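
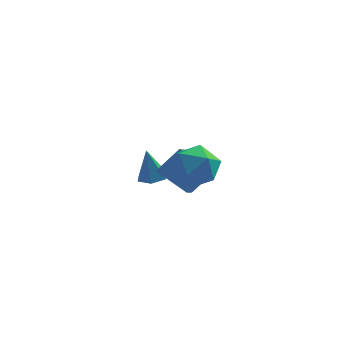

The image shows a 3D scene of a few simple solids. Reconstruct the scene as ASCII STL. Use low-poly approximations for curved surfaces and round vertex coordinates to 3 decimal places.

solid 
facet normal -0.239 0.854 0.463
outer loop
vertex 0.94 -2.687 3.523
vertex -0.046 -3.214 3.985
vertex 0.999 -3.25 4.592
endloop
endfacet
facet normal 0.468 0.792 0.392
outer loop
vertex 0.94 -2.687 3.523
vertex 0.999 -3.25 4.592
vertex 1.894 -3.381 3.788
endloop
endfacet
facet normal 0.614 0.728 -0.304
outer loop
vertex 0.94 -2.687 3.523
vertex 1.894 -3.381 3.788
vertex 1.401 -3.426 2.685
endloop
endfacet
facet normal -0.002 0.749 -0.662
outer loop
vertex 0.94 -2.687 3.523
vertex 1.401 -3.426 2.685
vertex 0.202 -3.323 2.806
endloop
endfacet
facet normal -0.530 0.827 -0.188
outer loop
vertex 0.94 -2.687 3.523
vertex 0.202 -3.323 2.806
vertex -0.046 -3.214 3.985
endloop
endfacet
facet normal 0.671 0.191 0.716
outer loop
vertex 1.894 -3.381 3.788
vertex 0.999 -3.25 4.592
vertex 1.498 -4.337 4.414
endloop
endfacet
facet normal -0.473 0.289 0.832
outer loop
vertex 0.999 -3.25 4.592
vertex -0.046 -3.214 3.985
vertex 0.299 -4.234 4.535
endloop
endfacet
facet normal -0.944 0.246 -0.221
outer loop
vertex -0.046 -3.214 3.985
vertex 0.202 -3.323 2.806
vertex -0.194 -4.279 3.432
endloop
endfacet
facet normal -0.089 0.121 -0.989
outer loop
vertex 0.202 -3.323 2.806
vertex 1.401 -3.426 2.685
vertex 0.701 -4.41 2.628
endloop
endfacet
facet normal 0.908 0.086 -0.409
outer loop
vertex 1.401 -3.426 2.685
vertex 1.894 -3.381 3.788
vertex 1.746 -4.446 3.235
endloop
endfacet
facet normal 0.002 -0.749 0.662
outer loop
vertex 0.76 -4.973 3.697
vertex 1.498 -4.337 4.414
vertex 0.299 -4.234 4.535
endloop
endfacet
facet normal -0.614 -0.728 0.304
outer loop
vertex 0.76 -4.973 3.697
vertex 0.299 -4.234 4.535
vertex -0.194 -4.279 3.432
endloop
endfacet
facet normal -0.468 -0.792 -0.392
outer loop
vertex 0.76 -4.973 3.697
vertex -0.194 -4.279 3.432
vertex 0.701 -4.41 2.628
endloop
endfacet
facet normal 0.239 -0.854 -0.463
outer loop
vertex 0.76 -4.973 3.697
vertex 0.701 -4.41 2.628
vertex 1.746 -4.446 3.235
endloop
endfacet
facet normal 0.530 -0.827 0.188
outer loop
vertex 0.76 -4.973 3.697
vertex 1.746 -4.446 3.235
vertex 1.498 -4.337 4.414
endloop
endfacet
facet normal 0.089 -0.121 0.989
outer loop
vertex 0.299 -4.234 4.535
vertex 1.498 -4.337 4.414
vertex 0.999 -3.25 4.592
endloop
endfacet
facet normal -0.908 -0.086 0.409
outer loop
vertex -0.194 -4.279 3.432
vertex 0.299 -4.234 4.535
vertex -0.046 -3.214 3.985
endloop
endfacet
facet normal -0.671 -0.191 -0.716
outer loop
vertex 0.701 -4.41 2.628
vertex -0.194 -4.279 3.432
vertex 0.202 -3.323 2.806
endloop
endfacet
facet normal 0.473 -0.289 -0.832
outer loop
vertex 1.746 -4.446 3.235
vertex 0.701 -4.41 2.628
vertex 1.401 -3.426 2.685
endloop
endfacet
facet normal 0.944 -0.246 0.221
outer loop
vertex 1.498 -4.337 4.414
vertex 1.746 -4.446 3.235
vertex 1.894 -3.381 3.788
endloop
endfacet
facet normal -0.589 -0.377 -0.715
outer loop
vertex 0.2 -1.818 0.899
vertex -1.23 -1.295 1.802
vertex 0.225 -0.677 0.276
endloop
endfacet
facet normal 0.808 -0.296 -0.510
outer loop
vertex 1.15 -0.085 1.398
vertex 0.2 -1.818 0.899
vertex 0.225 -0.677 0.276
endloop
endfacet
facet normal -0.589 -0.377 -0.715
outer loop
vertex 0.225 -0.677 0.276
vertex -1.23 -1.295 1.802
vertex -1.205 -0.154 1.179
endloop
endfacet
facet normal 0.019 0.878 -0.479
outer loop
vertex -1.205 -0.154 1.179
vertex 1.15 -0.085 1.398
vertex 0.225 -0.677 0.276
endloop
endfacet
facet normal -0.019 -0.878 0.479
outer loop
vertex 0.2 -1.818 0.899
vertex -0.305 -0.703 2.924
vertex -1.23 -1.295 1.802
endloop
endfacet
facet normal 0.808 -0.296 -0.510
outer loop
vertex 1.125 -1.226 2.021
vertex 0.2 -1.818 0.899
vertex 1.15 -0.085 1.398
endloop
endfacet
facet normal -0.019 -0.878 0.479
outer loop
vertex 1.125 -1.226 2.021
vertex -0.305 -0.703 2.924
vertex 0.2 -1.818 0.899
endloop
endfacet
facet normal -0.808 0.296 0.510
outer loop
vertex -1.23 -1.295 1.802
vertex -0.305 -0.703 2.924
vertex -1.205 -0.154 1.179
endloop
endfacet
facet normal 0.019 0.878 -0.479
outer loop
vertex -0.28 0.438 2.301
vertex 1.15 -0.085 1.398
vertex -1.205 -0.154 1.179
endloop
endfacet
facet normal -0.808 0.296 0.510
outer loop
vertex -1.205 -0.154 1.179
vertex -0.305 -0.703 2.924
vertex -0.28 0.438 2.301
endloop
endfacet
facet normal 0.589 0.377 0.715
outer loop
vertex -0.28 0.438 2.301
vertex 1.125 -1.226 2.021
vertex 1.15 -0.085 1.398
endloop
endfacet
facet normal 0.589 0.377 0.715
outer loop
vertex -0.305 -0.703 2.924
vertex 1.125 -1.226 2.021
vertex -0.28 0.438 2.301
endloop
endfacet
facet normal 0.142 0.060 -0.988
outer loop
vertex -1.245 1.133 -0.017
vertex -1.906 1.432 -0.094
vertex -1.323 1.858 0.016
endloop
endfacet
facet normal 0.875 0.072 0.479
outer loop
vertex -1.245 1.133 -0.017
vertex -1.323 1.858 0.016
vertex -2.154 1.328 1.614
endloop
endfacet
facet normal 0.143 0.059 -0.988
outer loop
vertex -1.323 1.858 0.016
vertex -1.906 1.432 -0.094
vertex -1.984 2.157 -0.062
endloop
endfacet
facet normal 0.325 0.834 0.446
outer loop
vertex -1.323 1.858 0.016
vertex -1.984 2.157 -0.062
vertex -2.154 1.328 1.614
endloop
endfacet
facet normal 0.143 0.059 -0.988
outer loop
vertex -1.984 2.157 -0.062
vertex -1.906 1.432 -0.094
vertex -2.567 1.731 -0.172
endloop
endfacet
facet normal -0.599 0.740 0.306
outer loop
vertex -1.984 2.157 -0.062
vertex -2.567 1.731 -0.172
vertex -2.154 1.328 1.614
endloop
endfacet
facet normal 0.144 0.061 -0.988
outer loop
vertex -2.567 1.731 -0.172
vertex -1.906 1.432 -0.094
vertex -2.488 1.006 -0.205
endloop
endfacet
facet normal -0.973 -0.115 0.199
outer loop
vertex -2.567 1.731 -0.172
vertex -2.488 1.006 -0.205
vertex -2.154 1.328 1.614
endloop
endfacet
facet normal 0.144 0.061 -0.988
outer loop
vertex -2.488 1.006 -0.205
vertex -1.906 1.432 -0.094
vertex -1.827 0.707 -0.127
endloop
endfacet
facet normal -0.423 -0.875 0.233
outer loop
vertex -2.488 1.006 -0.205
vertex -1.827 0.707 -0.127
vertex -2.154 1.328 1.614
endloop
endfacet
facet normal 0.142 0.060 -0.988
outer loop
vertex -1.827 0.707 -0.127
vertex -1.906 1.432 -0.094
vertex -1.245 1.133 -0.017
endloop
endfacet
facet normal 0.501 -0.781 0.373
outer loop
vertex -1.827 0.707 -0.127
vertex -1.245 1.133 -0.017
vertex -2.154 1.328 1.614
endloop
endfacet

endsolid


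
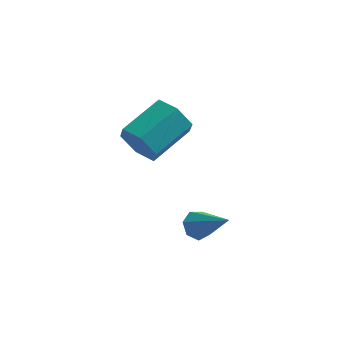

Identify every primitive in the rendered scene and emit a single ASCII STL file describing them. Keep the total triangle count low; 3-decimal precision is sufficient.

solid 
facet normal -0.650 0.440 -0.619
outer loop
vertex 1.333 -1.853 0.656
vertex 0.869 -1.857 1.14
vertex 1.323 -1.384 1.0
endloop
endfacet
facet normal 0.917 0.249 -0.313
outer loop
vertex 1.333 -1.853 0.656
vertex 1.323 -1.384 1.0
vertex 2.151 -2.723 2.36
endloop
endfacet
facet normal -0.650 0.440 -0.620
outer loop
vertex 1.323 -1.384 1.0
vertex 0.869 -1.857 1.14
vertex 0.971 -1.271 1.449
endloop
endfacet
facet normal 0.630 0.710 0.315
outer loop
vertex 1.323 -1.384 1.0
vertex 0.971 -1.271 1.449
vertex 2.151 -2.723 2.36
endloop
endfacet
facet normal -0.651 0.440 -0.619
outer loop
vertex 0.971 -1.271 1.449
vertex 0.869 -1.857 1.14
vertex 0.543 -1.599 1.666
endloop
endfacet
facet normal 0.014 0.539 0.842
outer loop
vertex 0.971 -1.271 1.449
vertex 0.543 -1.599 1.666
vertex 2.151 -2.723 2.36
endloop
endfacet
facet normal -0.651 0.440 -0.619
outer loop
vertex 0.543 -1.599 1.666
vertex 0.869 -1.857 1.14
vertex 0.361 -2.122 1.486
endloop
endfacet
facet normal -0.471 -0.136 0.871
outer loop
vertex 0.543 -1.599 1.666
vertex 0.361 -2.122 1.486
vertex 2.151 -2.723 2.36
endloop
endfacet
facet normal -0.651 0.441 -0.618
outer loop
vertex 0.361 -2.122 1.486
vertex 0.869 -1.857 1.14
vertex 0.561 -2.444 1.046
endloop
endfacet
facet normal -0.456 -0.804 0.381
outer loop
vertex 0.361 -2.122 1.486
vertex 0.561 -2.444 1.046
vertex 2.151 -2.723 2.36
endloop
endfacet
facet normal -0.649 0.440 -0.620
outer loop
vertex 0.561 -2.444 1.046
vertex 0.869 -1.857 1.14
vertex 0.994 -2.325 0.677
endloop
endfacet
facet normal 0.045 -0.965 -0.259
outer loop
vertex 0.561 -2.444 1.046
vertex 0.994 -2.325 0.677
vertex 2.151 -2.723 2.36
endloop
endfacet
facet normal -0.650 0.439 -0.620
outer loop
vertex 0.994 -2.325 0.677
vertex 0.869 -1.857 1.14
vertex 1.333 -1.853 0.656
endloop
endfacet
facet normal 0.656 -0.496 -0.568
outer loop
vertex 0.994 -2.325 0.677
vertex 1.333 -1.853 0.656
vertex 2.151 -2.723 2.36
endloop
endfacet
facet normal -0.558 -0.750 -0.355
outer loop
vertex -1.314 1.391 2.011
vertex -1.928 1.464 2.822
vertex -2.125 2.009 1.982
endloop
endfacet
facet normal 0.237 0.267 -0.934
outer loop
vertex -1.314 1.391 2.011
vertex -2.125 2.009 1.982
vertex -0.157 2.942 2.747
endloop
endfacet
facet normal 0.237 0.267 -0.934
outer loop
vertex -0.157 2.942 2.747
vertex -2.125 2.009 1.982
vertex -0.968 3.56 2.718
endloop
endfacet
facet normal 0.559 0.750 0.355
outer loop
vertex -0.157 2.942 2.747
vertex -0.968 3.56 2.718
vertex -0.772 3.016 3.558
endloop
endfacet
facet normal -0.558 -0.750 -0.355
outer loop
vertex -2.125 2.009 1.982
vertex -1.928 1.464 2.822
vertex -2.739 2.082 2.793
endloop
endfacet
facet normal -0.570 0.658 -0.491
outer loop
vertex -2.125 2.009 1.982
vertex -2.739 2.082 2.793
vertex -0.968 3.56 2.718
endloop
endfacet
facet normal -0.570 0.658 -0.492
outer loop
vertex -0.968 3.56 2.718
vertex -2.739 2.082 2.793
vertex -1.583 3.634 3.529
endloop
endfacet
facet normal 0.559 0.750 0.355
outer loop
vertex -0.968 3.56 2.718
vertex -1.583 3.634 3.529
vertex -0.772 3.016 3.558
endloop
endfacet
facet normal -0.559 -0.750 -0.355
outer loop
vertex -2.739 2.082 2.793
vertex -1.928 1.464 2.822
vertex -2.543 1.538 3.633
endloop
endfacet
facet normal -0.807 0.392 0.442
outer loop
vertex -2.739 2.082 2.793
vertex -2.543 1.538 3.633
vertex -1.583 3.634 3.529
endloop
endfacet
facet normal -0.807 0.391 0.443
outer loop
vertex -1.583 3.634 3.529
vertex -2.543 1.538 3.633
vertex -1.386 3.089 4.369
endloop
endfacet
facet normal 0.558 0.750 0.355
outer loop
vertex -1.583 3.634 3.529
vertex -1.386 3.089 4.369
vertex -0.772 3.016 3.558
endloop
endfacet
facet normal -0.559 -0.750 -0.355
outer loop
vertex -2.543 1.538 3.633
vertex -1.928 1.464 2.822
vertex -1.732 0.92 3.662
endloop
endfacet
facet normal -0.237 -0.267 0.934
outer loop
vertex -2.543 1.538 3.633
vertex -1.732 0.92 3.662
vertex -1.386 3.089 4.369
endloop
endfacet
facet normal -0.237 -0.267 0.934
outer loop
vertex -1.386 3.089 4.369
vertex -1.732 0.92 3.662
vertex -0.575 2.471 4.398
endloop
endfacet
facet normal 0.558 0.750 0.355
outer loop
vertex -1.386 3.089 4.369
vertex -0.575 2.471 4.398
vertex -0.772 3.016 3.558
endloop
endfacet
facet normal -0.559 -0.750 -0.355
outer loop
vertex -1.732 0.92 3.662
vertex -1.928 1.464 2.822
vertex -1.117 0.846 2.851
endloop
endfacet
facet normal 0.570 -0.658 0.492
outer loop
vertex -1.732 0.92 3.662
vertex -1.117 0.846 2.851
vertex -0.575 2.471 4.398
endloop
endfacet
facet normal 0.571 -0.658 0.491
outer loop
vertex -0.575 2.471 4.398
vertex -1.117 0.846 2.851
vertex 0.039 2.398 3.587
endloop
endfacet
facet normal 0.558 0.750 0.355
outer loop
vertex -0.575 2.471 4.398
vertex 0.039 2.398 3.587
vertex -0.772 3.016 3.558
endloop
endfacet
facet normal -0.558 -0.750 -0.355
outer loop
vertex -1.117 0.846 2.851
vertex -1.928 1.464 2.822
vertex -1.314 1.391 2.011
endloop
endfacet
facet normal 0.807 -0.391 -0.443
outer loop
vertex -1.117 0.846 2.851
vertex -1.314 1.391 2.011
vertex 0.039 2.398 3.587
endloop
endfacet
facet normal 0.807 -0.392 -0.442
outer loop
vertex 0.039 2.398 3.587
vertex -1.314 1.391 2.011
vertex -0.157 2.942 2.747
endloop
endfacet
facet normal 0.559 0.750 0.355
outer loop
vertex 0.039 2.398 3.587
vertex -0.157 2.942 2.747
vertex -0.772 3.016 3.558
endloop
endfacet

endsolid


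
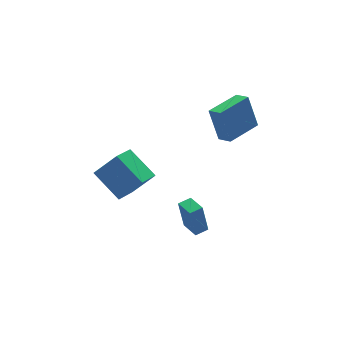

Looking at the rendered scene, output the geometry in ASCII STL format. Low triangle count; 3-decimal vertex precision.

solid 
facet normal -0.989 -0.025 -0.144
outer loop
vertex 0.227 -0.067 -2.696
vertex 0.211 1.158 -2.796
vertex 0.507 -0.219 -4.6
endloop
endfacet
facet normal 0.014 -0.997 0.082
outer loop
vertex 1.309 -0.198 -4.484
vertex 0.227 -0.067 -2.696
vertex 0.507 -0.219 -4.6
endloop
endfacet
facet normal -0.989 -0.025 -0.144
outer loop
vertex 0.507 -0.219 -4.6
vertex 0.211 1.158 -2.796
vertex 0.491 1.007 -4.7
endloop
endfacet
facet normal 0.145 -0.079 -0.986
outer loop
vertex 0.491 1.007 -4.7
vertex 1.309 -0.198 -4.484
vertex 0.507 -0.219 -4.6
endloop
endfacet
facet normal -0.145 0.079 0.986
outer loop
vertex 0.227 -0.067 -2.696
vertex 1.013 1.179 -2.68
vertex 0.211 1.158 -2.796
endloop
endfacet
facet normal 0.013 -0.997 0.081
outer loop
vertex 1.029 -0.047 -2.58
vertex 0.227 -0.067 -2.696
vertex 1.309 -0.198 -4.484
endloop
endfacet
facet normal -0.145 0.079 0.986
outer loop
vertex 1.029 -0.047 -2.58
vertex 1.013 1.179 -2.68
vertex 0.227 -0.067 -2.696
endloop
endfacet
facet normal -0.014 0.997 -0.081
outer loop
vertex 0.211 1.158 -2.796
vertex 1.013 1.179 -2.68
vertex 0.491 1.007 -4.7
endloop
endfacet
facet normal 0.145 -0.079 -0.986
outer loop
vertex 1.293 1.027 -4.584
vertex 1.309 -0.198 -4.484
vertex 0.491 1.007 -4.7
endloop
endfacet
facet normal -0.013 0.997 -0.081
outer loop
vertex 0.491 1.007 -4.7
vertex 1.013 1.179 -2.68
vertex 1.293 1.027 -4.584
endloop
endfacet
facet normal 0.989 0.025 0.144
outer loop
vertex 1.293 1.027 -4.584
vertex 1.029 -0.047 -2.58
vertex 1.309 -0.198 -4.484
endloop
endfacet
facet normal 0.989 0.025 0.144
outer loop
vertex 1.013 1.179 -2.68
vertex 1.029 -0.047 -2.58
vertex 1.293 1.027 -4.584
endloop
endfacet
facet normal -0.960 -0.276 -0.035
outer loop
vertex 2.499 0.654 4.247
vertex 2.271 1.484 3.951
vertex 2.755 0.014 2.253
endloop
endfacet
facet normal 0.250 -0.912 0.325
outer loop
vertex 4.849 0.616 2.329
vertex 2.499 0.654 4.247
vertex 2.755 0.014 2.253
endloop
endfacet
facet normal -0.960 -0.276 -0.035
outer loop
vertex 2.755 0.014 2.253
vertex 2.271 1.484 3.951
vertex 2.527 0.844 1.957
endloop
endfacet
facet normal 0.122 -0.304 -0.945
outer loop
vertex 2.527 0.844 1.957
vertex 4.849 0.616 2.329
vertex 2.755 0.014 2.253
endloop
endfacet
facet normal -0.122 0.304 0.945
outer loop
vertex 2.499 0.654 4.247
vertex 4.365 2.086 4.027
vertex 2.271 1.484 3.951
endloop
endfacet
facet normal 0.250 -0.912 0.325
outer loop
vertex 4.593 1.256 4.323
vertex 2.499 0.654 4.247
vertex 4.849 0.616 2.329
endloop
endfacet
facet normal -0.122 0.304 0.945
outer loop
vertex 4.593 1.256 4.323
vertex 4.365 2.086 4.027
vertex 2.499 0.654 4.247
endloop
endfacet
facet normal -0.250 0.912 -0.325
outer loop
vertex 2.271 1.484 3.951
vertex 4.365 2.086 4.027
vertex 2.527 0.844 1.957
endloop
endfacet
facet normal 0.122 -0.304 -0.945
outer loop
vertex 4.621 1.446 2.033
vertex 4.849 0.616 2.329
vertex 2.527 0.844 1.957
endloop
endfacet
facet normal -0.250 0.912 -0.325
outer loop
vertex 2.527 0.844 1.957
vertex 4.365 2.086 4.027
vertex 4.621 1.446 2.033
endloop
endfacet
facet normal 0.960 0.276 0.035
outer loop
vertex 4.621 1.446 2.033
vertex 4.593 1.256 4.323
vertex 4.849 0.616 2.329
endloop
endfacet
facet normal 0.960 0.276 0.035
outer loop
vertex 4.365 2.086 4.027
vertex 4.593 1.256 4.323
vertex 4.621 1.446 2.033
endloop
endfacet
facet normal -0.583 0.324 -0.745
outer loop
vertex -3.408 1.147 -0.796
vertex -3.991 2.849 0.399
vertex -2.113 2.032 -1.425
endloop
endfacet
facet normal 0.270 -0.788 -0.553
outer loop
vertex -1.029 1.431 -0.039
vertex -3.408 1.147 -0.796
vertex -2.113 2.032 -1.425
endloop
endfacet
facet normal -0.583 0.323 -0.745
outer loop
vertex -2.113 2.032 -1.425
vertex -3.991 2.849 0.399
vertex -2.696 3.734 -0.231
endloop
endfacet
facet normal 0.766 0.524 -0.372
outer loop
vertex -2.696 3.734 -0.231
vertex -1.029 1.431 -0.039
vertex -2.113 2.032 -1.425
endloop
endfacet
facet normal -0.766 -0.524 0.372
outer loop
vertex -3.408 1.147 -0.796
vertex -2.907 2.248 1.785
vertex -3.991 2.849 0.399
endloop
endfacet
facet normal 0.270 -0.788 -0.553
outer loop
vertex -2.324 0.546 0.591
vertex -3.408 1.147 -0.796
vertex -1.029 1.431 -0.039
endloop
endfacet
facet normal -0.766 -0.524 0.372
outer loop
vertex -2.324 0.546 0.591
vertex -2.907 2.248 1.785
vertex -3.408 1.147 -0.796
endloop
endfacet
facet normal -0.270 0.788 0.553
outer loop
vertex -3.991 2.849 0.399
vertex -2.907 2.248 1.785
vertex -2.696 3.734 -0.231
endloop
endfacet
facet normal 0.766 0.524 -0.372
outer loop
vertex -1.612 3.133 1.156
vertex -1.029 1.431 -0.039
vertex -2.696 3.734 -0.231
endloop
endfacet
facet normal -0.270 0.788 0.553
outer loop
vertex -2.696 3.734 -0.231
vertex -2.907 2.248 1.785
vertex -1.612 3.133 1.156
endloop
endfacet
facet normal 0.583 -0.323 0.745
outer loop
vertex -1.612 3.133 1.156
vertex -2.324 0.546 0.591
vertex -1.029 1.431 -0.039
endloop
endfacet
facet normal 0.583 -0.323 0.745
outer loop
vertex -2.907 2.248 1.785
vertex -2.324 0.546 0.591
vertex -1.612 3.133 1.156
endloop
endfacet

endsolid


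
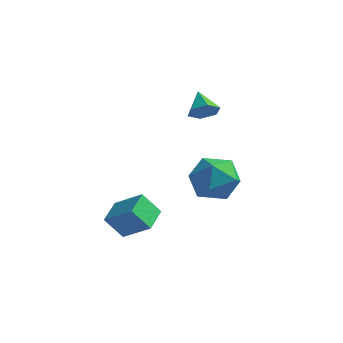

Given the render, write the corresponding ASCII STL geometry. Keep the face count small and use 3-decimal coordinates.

solid 
facet normal -0.565 -0.235 0.791
outer loop
vertex -1.097 -4.232 -1.69
vertex -1.23 -3.086 -1.444
vertex -2.291 -4.19 -2.531
endloop
endfacet
facet normal 0.113 -0.971 -0.209
outer loop
vertex -1.63 -3.914 -3.456
vertex -1.097 -4.232 -1.69
vertex -2.291 -4.19 -2.531
endloop
endfacet
facet normal -0.565 -0.236 0.791
outer loop
vertex -2.291 -4.19 -2.531
vertex -1.23 -3.086 -1.444
vertex -2.424 -3.044 -2.284
endloop
endfacet
facet normal -0.817 0.029 -0.575
outer loop
vertex -2.424 -3.044 -2.284
vertex -1.63 -3.914 -3.456
vertex -2.291 -4.19 -2.531
endloop
endfacet
facet normal 0.817 -0.029 0.575
outer loop
vertex -1.097 -4.232 -1.69
vertex -0.569 -2.81 -2.369
vertex -1.23 -3.086 -1.444
endloop
endfacet
facet normal 0.113 -0.971 -0.209
outer loop
vertex -0.436 -3.956 -2.616
vertex -1.097 -4.232 -1.69
vertex -1.63 -3.914 -3.456
endloop
endfacet
facet normal 0.818 -0.029 0.575
outer loop
vertex -0.436 -3.956 -2.616
vertex -0.569 -2.81 -2.369
vertex -1.097 -4.232 -1.69
endloop
endfacet
facet normal -0.113 0.971 0.209
outer loop
vertex -1.23 -3.086 -1.444
vertex -0.569 -2.81 -2.369
vertex -2.424 -3.044 -2.284
endloop
endfacet
facet normal -0.818 0.029 -0.575
outer loop
vertex -1.763 -2.768 -3.21
vertex -1.63 -3.914 -3.456
vertex -2.424 -3.044 -2.284
endloop
endfacet
facet normal -0.113 0.971 0.209
outer loop
vertex -2.424 -3.044 -2.284
vertex -0.569 -2.81 -2.369
vertex -1.763 -2.768 -3.21
endloop
endfacet
facet normal 0.565 0.235 -0.791
outer loop
vertex -1.763 -2.768 -3.21
vertex -0.436 -3.956 -2.616
vertex -1.63 -3.914 -3.456
endloop
endfacet
facet normal 0.565 0.236 -0.791
outer loop
vertex -0.569 -2.81 -2.369
vertex -0.436 -3.956 -2.616
vertex -1.763 -2.768 -3.21
endloop
endfacet
facet normal -0.051 0.206 0.977
outer loop
vertex 1.171 -0.196 -0.495
vertex 0.061 -0.48 -0.493
vertex 0.857 -1.277 -0.283
endloop
endfacet
facet normal 0.602 -0.018 0.798
outer loop
vertex 1.171 -0.196 -0.495
vertex 0.857 -1.277 -0.283
vertex 1.758 -1.065 -0.958
endloop
endfacet
facet normal 0.857 0.421 0.297
outer loop
vertex 1.171 -0.196 -0.495
vertex 1.758 -1.065 -0.958
vertex 1.519 -0.136 -1.586
endloop
endfacet
facet normal 0.362 0.917 0.166
outer loop
vertex 1.171 -0.196 -0.495
vertex 1.519 -0.136 -1.586
vertex 0.47 0.226 -1.298
endloop
endfacet
facet normal -0.200 0.785 0.587
outer loop
vertex 1.171 -0.196 -0.495
vertex 0.47 0.226 -1.298
vertex 0.061 -0.48 -0.493
endloop
endfacet
facet normal 0.540 -0.669 0.511
outer loop
vertex 1.758 -1.065 -0.958
vertex 0.857 -1.277 -0.283
vertex 1.01 -1.886 -1.242
endloop
endfacet
facet normal -0.516 -0.304 0.801
outer loop
vertex 0.857 -1.277 -0.283
vertex 0.061 -0.48 -0.493
vertex -0.039 -1.524 -0.954
endloop
endfacet
facet normal -0.757 0.631 0.169
outer loop
vertex 0.061 -0.48 -0.493
vertex 0.47 0.226 -1.298
vertex -0.278 -0.595 -1.582
endloop
endfacet
facet normal 0.151 0.845 -0.513
outer loop
vertex 0.47 0.226 -1.298
vertex 1.519 -0.136 -1.586
vertex 0.623 -0.383 -2.257
endloop
endfacet
facet normal 0.953 0.042 -0.301
outer loop
vertex 1.519 -0.136 -1.586
vertex 1.758 -1.065 -0.958
vertex 1.419 -1.18 -2.047
endloop
endfacet
facet normal -0.362 -0.917 -0.166
outer loop
vertex 0.309 -1.464 -2.045
vertex 1.01 -1.886 -1.242
vertex -0.039 -1.524 -0.954
endloop
endfacet
facet normal -0.857 -0.421 -0.297
outer loop
vertex 0.309 -1.464 -2.045
vertex -0.039 -1.524 -0.954
vertex -0.278 -0.595 -1.582
endloop
endfacet
facet normal -0.602 0.018 -0.798
outer loop
vertex 0.309 -1.464 -2.045
vertex -0.278 -0.595 -1.582
vertex 0.623 -0.383 -2.257
endloop
endfacet
facet normal 0.051 -0.206 -0.977
outer loop
vertex 0.309 -1.464 -2.045
vertex 0.623 -0.383 -2.257
vertex 1.419 -1.18 -2.047
endloop
endfacet
facet normal 0.200 -0.785 -0.587
outer loop
vertex 0.309 -1.464 -2.045
vertex 1.419 -1.18 -2.047
vertex 1.01 -1.886 -1.242
endloop
endfacet
facet normal -0.151 -0.845 0.513
outer loop
vertex -0.039 -1.524 -0.954
vertex 1.01 -1.886 -1.242
vertex 0.857 -1.277 -0.283
endloop
endfacet
facet normal -0.953 -0.042 0.301
outer loop
vertex -0.278 -0.595 -1.582
vertex -0.039 -1.524 -0.954
vertex 0.061 -0.48 -0.493
endloop
endfacet
facet normal -0.540 0.669 -0.511
outer loop
vertex 0.623 -0.383 -2.257
vertex -0.278 -0.595 -1.582
vertex 0.47 0.226 -1.298
endloop
endfacet
facet normal 0.516 0.304 -0.801
outer loop
vertex 1.419 -1.18 -2.047
vertex 0.623 -0.383 -2.257
vertex 1.519 -0.136 -1.586
endloop
endfacet
facet normal 0.757 -0.631 -0.169
outer loop
vertex 1.01 -1.886 -1.242
vertex 1.419 -1.18 -2.047
vertex 1.758 -1.065 -0.958
endloop
endfacet
facet normal 0.531 -0.651 -0.543
outer loop
vertex 0.531 -1.053 2.833
vertex 0.263 -0.811 2.281
vertex 0.822 -0.552 2.517
endloop
endfacet
facet normal 0.409 0.305 0.860
outer loop
vertex 0.531 -1.053 2.833
vertex 0.822 -0.552 2.517
vertex -0.343 -0.069 2.899
endloop
endfacet
facet normal 0.531 -0.651 -0.543
outer loop
vertex 0.822 -0.552 2.517
vertex 0.263 -0.811 2.281
vertex 0.553 -0.31 1.964
endloop
endfacet
facet normal 0.427 0.886 0.180
outer loop
vertex 0.822 -0.552 2.517
vertex 0.553 -0.31 1.964
vertex -0.343 -0.069 2.899
endloop
endfacet
facet normal 0.532 -0.651 -0.542
outer loop
vertex 0.553 -0.31 1.964
vertex 0.263 -0.811 2.281
vertex -0.006 -0.57 1.728
endloop
endfacet
facet normal -0.221 0.872 -0.437
outer loop
vertex 0.553 -0.31 1.964
vertex -0.006 -0.57 1.728
vertex -0.343 -0.069 2.899
endloop
endfacet
facet normal 0.530 -0.652 -0.542
outer loop
vertex -0.006 -0.57 1.728
vertex 0.263 -0.811 2.281
vertex -0.297 -1.07 2.045
endloop
endfacet
facet normal -0.885 0.278 -0.374
outer loop
vertex -0.006 -0.57 1.728
vertex -0.297 -1.07 2.045
vertex -0.343 -0.069 2.899
endloop
endfacet
facet normal 0.530 -0.651 -0.544
outer loop
vertex -0.297 -1.07 2.045
vertex 0.263 -0.811 2.281
vertex -0.028 -1.312 2.597
endloop
endfacet
facet normal -0.902 -0.303 0.307
outer loop
vertex -0.297 -1.07 2.045
vertex -0.028 -1.312 2.597
vertex -0.343 -0.069 2.899
endloop
endfacet
facet normal 0.531 -0.651 -0.543
outer loop
vertex -0.028 -1.312 2.597
vertex 0.263 -0.811 2.281
vertex 0.531 -1.053 2.833
endloop
endfacet
facet normal -0.256 -0.289 0.923
outer loop
vertex -0.028 -1.312 2.597
vertex 0.531 -1.053 2.833
vertex -0.343 -0.069 2.899
endloop
endfacet

endsolid


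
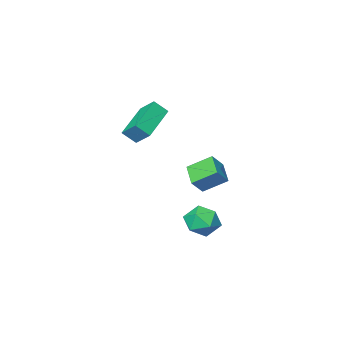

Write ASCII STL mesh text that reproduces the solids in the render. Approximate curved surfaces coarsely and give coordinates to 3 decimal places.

solid 
facet normal 0.043 0.134 0.990
outer loop
vertex -2.374 3.266 -2.88
vertex -2.116 2.427 -2.778
vertex -1.514 3.065 -2.89
endloop
endfacet
facet normal 0.181 0.742 0.645
outer loop
vertex -2.374 3.266 -2.88
vertex -1.514 3.065 -2.89
vertex -1.838 3.647 -3.469
endloop
endfacet
facet normal -0.381 0.895 0.232
outer loop
vertex -2.374 3.266 -2.88
vertex -1.838 3.647 -3.469
vertex -2.64 3.37 -3.716
endloop
endfacet
facet normal -0.867 0.380 0.323
outer loop
vertex -2.374 3.266 -2.88
vertex -2.64 3.37 -3.716
vertex -2.811 2.616 -3.288
endloop
endfacet
facet normal -0.605 -0.090 0.791
outer loop
vertex -2.374 3.266 -2.88
vertex -2.811 2.616 -3.288
vertex -2.116 2.427 -2.778
endloop
endfacet
facet normal 0.744 0.631 0.218
outer loop
vertex -1.838 3.647 -3.469
vertex -1.514 3.065 -2.89
vertex -1.249 3.044 -3.732
endloop
endfacet
facet normal 0.519 -0.353 0.779
outer loop
vertex -1.514 3.065 -2.89
vertex -2.116 2.427 -2.778
vertex -1.42 2.29 -3.304
endloop
endfacet
facet normal -0.529 -0.716 0.456
outer loop
vertex -2.116 2.427 -2.778
vertex -2.811 2.616 -3.288
vertex -2.222 2.013 -3.551
endloop
endfacet
facet normal -0.953 0.045 -0.301
outer loop
vertex -2.811 2.616 -3.288
vertex -2.64 3.37 -3.716
vertex -2.546 2.595 -4.13
endloop
endfacet
facet normal -0.166 0.879 -0.448
outer loop
vertex -2.64 3.37 -3.716
vertex -1.838 3.647 -3.469
vertex -1.944 3.233 -4.242
endloop
endfacet
facet normal 0.867 -0.380 -0.323
outer loop
vertex -1.686 2.394 -4.14
vertex -1.249 3.044 -3.732
vertex -1.42 2.29 -3.304
endloop
endfacet
facet normal 0.381 -0.895 -0.232
outer loop
vertex -1.686 2.394 -4.14
vertex -1.42 2.29 -3.304
vertex -2.222 2.013 -3.551
endloop
endfacet
facet normal -0.181 -0.742 -0.645
outer loop
vertex -1.686 2.394 -4.14
vertex -2.222 2.013 -3.551
vertex -2.546 2.595 -4.13
endloop
endfacet
facet normal -0.043 -0.134 -0.990
outer loop
vertex -1.686 2.394 -4.14
vertex -2.546 2.595 -4.13
vertex -1.944 3.233 -4.242
endloop
endfacet
facet normal 0.605 0.090 -0.791
outer loop
vertex -1.686 2.394 -4.14
vertex -1.944 3.233 -4.242
vertex -1.249 3.044 -3.732
endloop
endfacet
facet normal 0.953 -0.045 0.301
outer loop
vertex -1.42 2.29 -3.304
vertex -1.249 3.044 -3.732
vertex -1.514 3.065 -2.89
endloop
endfacet
facet normal 0.166 -0.879 0.448
outer loop
vertex -2.222 2.013 -3.551
vertex -1.42 2.29 -3.304
vertex -2.116 2.427 -2.778
endloop
endfacet
facet normal -0.744 -0.631 -0.218
outer loop
vertex -2.546 2.595 -4.13
vertex -2.222 2.013 -3.551
vertex -2.811 2.616 -3.288
endloop
endfacet
facet normal -0.519 0.353 -0.779
outer loop
vertex -1.944 3.233 -4.242
vertex -2.546 2.595 -4.13
vertex -2.64 3.37 -3.716
endloop
endfacet
facet normal 0.529 0.716 -0.456
outer loop
vertex -1.249 3.044 -3.732
vertex -1.944 3.233 -4.242
vertex -1.838 3.647 -3.469
endloop
endfacet
facet normal -0.794 -0.470 0.385
outer loop
vertex -3.092 -3.352 0.809
vertex -3.258 -2.529 1.472
vertex -3.597 -2.98 0.221
endloop
endfacet
facet normal 0.155 -0.769 -0.620
outer loop
vertex -1.962 -2.011 -0.572
vertex -3.092 -3.352 0.809
vertex -3.597 -2.98 0.221
endloop
endfacet
facet normal -0.794 -0.471 0.385
outer loop
vertex -3.597 -2.98 0.221
vertex -3.258 -2.529 1.472
vertex -3.764 -2.157 0.884
endloop
endfacet
facet normal -0.588 0.432 -0.684
outer loop
vertex -3.764 -2.157 0.884
vertex -1.962 -2.011 -0.572
vertex -3.597 -2.98 0.221
endloop
endfacet
facet normal 0.588 -0.432 0.684
outer loop
vertex -3.092 -3.352 0.809
vertex -1.623 -1.56 0.679
vertex -3.258 -2.529 1.472
endloop
endfacet
facet normal 0.155 -0.769 -0.620
outer loop
vertex -1.456 -2.383 0.016
vertex -3.092 -3.352 0.809
vertex -1.962 -2.011 -0.572
endloop
endfacet
facet normal 0.588 -0.432 0.684
outer loop
vertex -1.456 -2.383 0.016
vertex -1.623 -1.56 0.679
vertex -3.092 -3.352 0.809
endloop
endfacet
facet normal -0.155 0.769 0.620
outer loop
vertex -3.258 -2.529 1.472
vertex -1.623 -1.56 0.679
vertex -3.764 -2.157 0.884
endloop
endfacet
facet normal -0.588 0.432 -0.684
outer loop
vertex -2.128 -1.188 0.091
vertex -1.962 -2.011 -0.572
vertex -3.764 -2.157 0.884
endloop
endfacet
facet normal -0.155 0.769 0.620
outer loop
vertex -3.764 -2.157 0.884
vertex -1.623 -1.56 0.679
vertex -2.128 -1.188 0.091
endloop
endfacet
facet normal 0.794 0.471 -0.385
outer loop
vertex -2.128 -1.188 0.091
vertex -1.456 -2.383 0.016
vertex -1.962 -2.011 -0.572
endloop
endfacet
facet normal 0.794 0.471 -0.384
outer loop
vertex -1.623 -1.56 0.679
vertex -1.456 -2.383 0.016
vertex -2.128 -1.188 0.091
endloop
endfacet
facet normal -0.680 -0.067 -0.730
outer loop
vertex -2.306 2.098 -1.16
vertex -3.1 2.806 -0.485
vertex -1.872 3.054 -1.652
endloop
endfacet
facet normal 0.630 -0.562 -0.536
outer loop
vertex -1.26 3.114 -0.995
vertex -2.306 2.098 -1.16
vertex -1.872 3.054 -1.652
endloop
endfacet
facet normal -0.680 -0.067 -0.730
outer loop
vertex -1.872 3.054 -1.652
vertex -3.1 2.806 -0.485
vertex -2.666 3.762 -0.977
endloop
endfacet
facet normal 0.375 0.824 -0.424
outer loop
vertex -2.666 3.762 -0.977
vertex -1.26 3.114 -0.995
vertex -1.872 3.054 -1.652
endloop
endfacet
facet normal -0.375 -0.824 0.424
outer loop
vertex -2.306 2.098 -1.16
vertex -2.488 2.866 0.172
vertex -3.1 2.806 -0.485
endloop
endfacet
facet normal 0.630 -0.562 -0.536
outer loop
vertex -1.694 2.158 -0.503
vertex -2.306 2.098 -1.16
vertex -1.26 3.114 -0.995
endloop
endfacet
facet normal -0.375 -0.824 0.424
outer loop
vertex -1.694 2.158 -0.503
vertex -2.488 2.866 0.172
vertex -2.306 2.098 -1.16
endloop
endfacet
facet normal -0.630 0.562 0.536
outer loop
vertex -3.1 2.806 -0.485
vertex -2.488 2.866 0.172
vertex -2.666 3.762 -0.977
endloop
endfacet
facet normal 0.375 0.824 -0.424
outer loop
vertex -2.054 3.822 -0.32
vertex -1.26 3.114 -0.995
vertex -2.666 3.762 -0.977
endloop
endfacet
facet normal -0.630 0.562 0.536
outer loop
vertex -2.666 3.762 -0.977
vertex -2.488 2.866 0.172
vertex -2.054 3.822 -0.32
endloop
endfacet
facet normal 0.680 0.067 0.730
outer loop
vertex -2.054 3.822 -0.32
vertex -1.694 2.158 -0.503
vertex -1.26 3.114 -0.995
endloop
endfacet
facet normal 0.680 0.067 0.730
outer loop
vertex -2.488 2.866 0.172
vertex -1.694 2.158 -0.503
vertex -2.054 3.822 -0.32
endloop
endfacet

endsolid


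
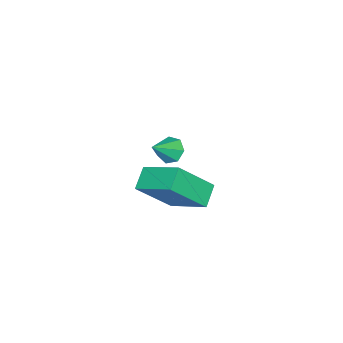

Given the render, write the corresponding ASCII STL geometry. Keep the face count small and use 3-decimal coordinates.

solid 
facet normal -0.763 0.198 -0.615
outer loop
vertex -2.295 -1.661 -4.531
vertex -2.707 -1.691 -4.029
vertex -2.387 -1.175 -4.26
endloop
endfacet
facet normal 0.883 0.345 -0.319
outer loop
vertex -2.295 -1.661 -4.531
vertex -2.387 -1.175 -4.26
vertex -1.713 -1.949 -3.231
endloop
endfacet
facet normal -0.764 0.199 -0.614
outer loop
vertex -2.387 -1.175 -4.26
vertex -2.707 -1.691 -4.029
vertex -2.719 -1.078 -3.815
endloop
endfacet
facet normal 0.553 0.798 0.238
outer loop
vertex -2.387 -1.175 -4.26
vertex -2.719 -1.078 -3.815
vertex -1.713 -1.949 -3.231
endloop
endfacet
facet normal -0.764 0.199 -0.613
outer loop
vertex -2.719 -1.078 -3.815
vertex -2.707 -1.691 -4.029
vertex -3.042 -1.443 -3.531
endloop
endfacet
facet normal 0.043 0.590 0.806
outer loop
vertex -2.719 -1.078 -3.815
vertex -3.042 -1.443 -3.531
vertex -1.713 -1.949 -3.231
endloop
endfacet
facet normal -0.765 0.198 -0.613
outer loop
vertex -3.042 -1.443 -3.531
vertex -2.707 -1.691 -4.029
vertex -3.112 -1.995 -3.622
endloop
endfacet
facet normal -0.263 -0.124 0.957
outer loop
vertex -3.042 -1.443 -3.531
vertex -3.112 -1.995 -3.622
vertex -1.713 -1.949 -3.231
endloop
endfacet
facet normal -0.765 0.199 -0.613
outer loop
vertex -3.112 -1.995 -3.622
vertex -2.707 -1.691 -4.029
vertex -2.877 -2.318 -4.02
endloop
endfacet
facet normal -0.134 -0.807 0.575
outer loop
vertex -3.112 -1.995 -3.622
vertex -2.877 -2.318 -4.02
vertex -1.713 -1.949 -3.231
endloop
endfacet
facet normal -0.763 0.198 -0.615
outer loop
vertex -2.877 -2.318 -4.02
vertex -2.707 -1.691 -4.029
vertex -2.513 -2.17 -4.424
endloop
endfacet
facet normal 0.331 -0.943 -0.047
outer loop
vertex -2.877 -2.318 -4.02
vertex -2.513 -2.17 -4.424
vertex -1.713 -1.949 -3.231
endloop
endfacet
facet normal -0.763 0.198 -0.615
outer loop
vertex -2.513 -2.17 -4.424
vertex -2.707 -1.691 -4.029
vertex -2.295 -1.661 -4.531
endloop
endfacet
facet normal 0.785 -0.430 -0.447
outer loop
vertex -2.513 -2.17 -4.424
vertex -2.295 -1.661 -4.531
vertex -1.713 -1.949 -3.231
endloop
endfacet
facet normal -0.533 0.448 -0.718
outer loop
vertex 1.005 0.823 -2.208
vertex 1.232 2.417 -1.382
vertex 1.85 0.977 -2.739
endloop
endfacet
facet normal -0.126 -0.881 -0.456
outer loop
vertex 2.888 0.103 -1.338
vertex 1.005 0.823 -2.208
vertex 1.85 0.977 -2.739
endloop
endfacet
facet normal -0.532 0.448 -0.718
outer loop
vertex 1.85 0.977 -2.739
vertex 1.232 2.417 -1.382
vertex 2.077 2.571 -1.912
endloop
endfacet
facet normal 0.837 0.153 -0.525
outer loop
vertex 2.077 2.571 -1.912
vertex 2.888 0.103 -1.338
vertex 1.85 0.977 -2.739
endloop
endfacet
facet normal -0.837 -0.153 0.525
outer loop
vertex 1.005 0.823 -2.208
vertex 2.27 1.543 0.019
vertex 1.232 2.417 -1.382
endloop
endfacet
facet normal -0.126 -0.881 -0.457
outer loop
vertex 2.043 -0.051 -0.808
vertex 1.005 0.823 -2.208
vertex 2.888 0.103 -1.338
endloop
endfacet
facet normal -0.837 -0.153 0.525
outer loop
vertex 2.043 -0.051 -0.808
vertex 2.27 1.543 0.019
vertex 1.005 0.823 -2.208
endloop
endfacet
facet normal 0.126 0.881 0.456
outer loop
vertex 1.232 2.417 -1.382
vertex 2.27 1.543 0.019
vertex 2.077 2.571 -1.912
endloop
endfacet
facet normal 0.837 0.153 -0.525
outer loop
vertex 3.115 1.697 -0.512
vertex 2.888 0.103 -1.338
vertex 2.077 2.571 -1.912
endloop
endfacet
facet normal 0.126 0.881 0.456
outer loop
vertex 2.077 2.571 -1.912
vertex 2.27 1.543 0.019
vertex 3.115 1.697 -0.512
endloop
endfacet
facet normal 0.532 -0.448 0.718
outer loop
vertex 3.115 1.697 -0.512
vertex 2.043 -0.051 -0.808
vertex 2.888 0.103 -1.338
endloop
endfacet
facet normal 0.533 -0.448 0.718
outer loop
vertex 2.27 1.543 0.019
vertex 2.043 -0.051 -0.808
vertex 3.115 1.697 -0.512
endloop
endfacet

endsolid


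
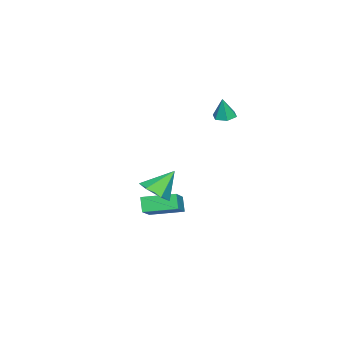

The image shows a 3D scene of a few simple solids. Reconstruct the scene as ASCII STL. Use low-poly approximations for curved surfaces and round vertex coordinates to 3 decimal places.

solid 
facet normal -0.870 -0.179 -0.459
outer loop
vertex -2.965 -3.136 -3.179
vertex -3.473 -1.424 -2.885
vertex -2.576 -2.876 -4.018
endloop
endfacet
facet normal 0.281 -0.946 -0.163
outer loop
vertex -0.827 -2.516 -3.095
vertex -2.965 -3.136 -3.179
vertex -2.576 -2.876 -4.018
endloop
endfacet
facet normal -0.870 -0.179 -0.459
outer loop
vertex -2.576 -2.876 -4.018
vertex -3.473 -1.424 -2.885
vertex -3.084 -1.164 -3.724
endloop
endfacet
facet normal 0.405 0.270 -0.873
outer loop
vertex -3.084 -1.164 -3.724
vertex -0.827 -2.516 -3.095
vertex -2.576 -2.876 -4.018
endloop
endfacet
facet normal -0.405 -0.270 0.873
outer loop
vertex -2.965 -3.136 -3.179
vertex -1.724 -1.064 -1.962
vertex -3.473 -1.424 -2.885
endloop
endfacet
facet normal 0.281 -0.946 -0.163
outer loop
vertex -1.216 -2.776 -2.256
vertex -2.965 -3.136 -3.179
vertex -0.827 -2.516 -3.095
endloop
endfacet
facet normal -0.405 -0.270 0.873
outer loop
vertex -1.216 -2.776 -2.256
vertex -1.724 -1.064 -1.962
vertex -2.965 -3.136 -3.179
endloop
endfacet
facet normal -0.281 0.946 0.163
outer loop
vertex -3.473 -1.424 -2.885
vertex -1.724 -1.064 -1.962
vertex -3.084 -1.164 -3.724
endloop
endfacet
facet normal 0.405 0.270 -0.873
outer loop
vertex -1.335 -0.804 -2.801
vertex -0.827 -2.516 -3.095
vertex -3.084 -1.164 -3.724
endloop
endfacet
facet normal -0.281 0.946 0.163
outer loop
vertex -3.084 -1.164 -3.724
vertex -1.724 -1.064 -1.962
vertex -1.335 -0.804 -2.801
endloop
endfacet
facet normal 0.870 0.179 0.459
outer loop
vertex -1.335 -0.804 -2.801
vertex -1.216 -2.776 -2.256
vertex -0.827 -2.516 -3.095
endloop
endfacet
facet normal 0.870 0.179 0.459
outer loop
vertex -1.724 -1.064 -1.962
vertex -1.216 -2.776 -2.256
vertex -1.335 -0.804 -2.801
endloop
endfacet
facet normal -0.248 0.020 -0.969
outer loop
vertex -3.144 0.424 2.808
vertex -3.675 0.732 2.95
vertex -3.149 1.054 2.822
endloop
endfacet
facet normal 0.987 0.004 0.159
outer loop
vertex -3.144 0.424 2.808
vertex -3.149 1.054 2.822
vertex -3.365 0.708 4.17
endloop
endfacet
facet normal -0.247 0.018 -0.969
outer loop
vertex -3.149 1.054 2.822
vertex -3.675 0.732 2.95
vertex -3.681 1.361 2.963
endloop
endfacet
facet normal 0.535 0.794 0.289
outer loop
vertex -3.149 1.054 2.822
vertex -3.681 1.361 2.963
vertex -3.365 0.708 4.17
endloop
endfacet
facet normal -0.247 0.018 -0.969
outer loop
vertex -3.681 1.361 2.963
vertex -3.675 0.732 2.95
vertex -4.207 1.039 3.091
endloop
endfacet
facet normal -0.353 0.781 0.515
outer loop
vertex -3.681 1.361 2.963
vertex -4.207 1.039 3.091
vertex -3.365 0.708 4.17
endloop
endfacet
facet normal -0.246 0.020 -0.969
outer loop
vertex -4.207 1.039 3.091
vertex -3.675 0.732 2.95
vertex -4.202 0.409 3.077
endloop
endfacet
facet normal -0.791 -0.020 0.611
outer loop
vertex -4.207 1.039 3.091
vertex -4.202 0.409 3.077
vertex -3.365 0.708 4.17
endloop
endfacet
facet normal -0.246 0.020 -0.969
outer loop
vertex -4.202 0.409 3.077
vertex -3.675 0.732 2.95
vertex -3.67 0.102 2.936
endloop
endfacet
facet normal -0.339 -0.809 0.481
outer loop
vertex -4.202 0.409 3.077
vertex -3.67 0.102 2.936
vertex -3.365 0.708 4.17
endloop
endfacet
facet normal -0.248 0.020 -0.969
outer loop
vertex -3.67 0.102 2.936
vertex -3.675 0.732 2.95
vertex -3.144 0.424 2.808
endloop
endfacet
facet normal 0.549 -0.796 0.255
outer loop
vertex -3.67 0.102 2.936
vertex -3.144 0.424 2.808
vertex -3.365 0.708 4.17
endloop
endfacet
facet normal 0.434 -0.465 -0.772
outer loop
vertex 1.618 -0.497 -0.857
vertex 0.956 -1.121 -0.853
vertex 0.868 -0.368 -1.356
endloop
endfacet
facet normal 0.140 0.989 0.045
outer loop
vertex 1.618 -0.497 -0.857
vertex 0.868 -0.368 -1.356
vertex 0.244 -0.359 0.413
endloop
endfacet
facet normal 0.434 -0.465 -0.772
outer loop
vertex 0.868 -0.368 -1.356
vertex 0.956 -1.121 -0.853
vertex 0.206 -0.992 -1.352
endloop
endfacet
facet normal -0.667 0.706 -0.239
outer loop
vertex 0.868 -0.368 -1.356
vertex 0.206 -0.992 -1.352
vertex 0.244 -0.359 0.413
endloop
endfacet
facet normal 0.434 -0.465 -0.772
outer loop
vertex 0.206 -0.992 -1.352
vertex 0.956 -1.121 -0.853
vertex 0.294 -1.745 -0.849
endloop
endfacet
facet normal -0.995 -0.082 0.051
outer loop
vertex 0.206 -0.992 -1.352
vertex 0.294 -1.745 -0.849
vertex 0.244 -0.359 0.413
endloop
endfacet
facet normal 0.434 -0.465 -0.772
outer loop
vertex 0.294 -1.745 -0.849
vertex 0.956 -1.121 -0.853
vertex 1.044 -1.874 -0.35
endloop
endfacet
facet normal -0.516 -0.587 0.624
outer loop
vertex 0.294 -1.745 -0.849
vertex 1.044 -1.874 -0.35
vertex 0.244 -0.359 0.413
endloop
endfacet
facet normal 0.434 -0.465 -0.772
outer loop
vertex 1.044 -1.874 -0.35
vertex 0.956 -1.121 -0.853
vertex 1.706 -1.25 -0.354
endloop
endfacet
facet normal 0.291 -0.303 0.907
outer loop
vertex 1.044 -1.874 -0.35
vertex 1.706 -1.25 -0.354
vertex 0.244 -0.359 0.413
endloop
endfacet
facet normal 0.434 -0.465 -0.772
outer loop
vertex 1.706 -1.25 -0.354
vertex 0.956 -1.121 -0.853
vertex 1.618 -0.497 -0.857
endloop
endfacet
facet normal 0.619 0.485 0.617
outer loop
vertex 1.706 -1.25 -0.354
vertex 1.618 -0.497 -0.857
vertex 0.244 -0.359 0.413
endloop
endfacet

endsolid


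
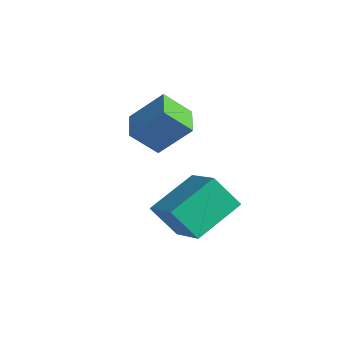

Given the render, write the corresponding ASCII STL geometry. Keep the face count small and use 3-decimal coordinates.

solid 
facet normal -0.493 -0.509 -0.706
outer loop
vertex 0.368 -2.636 -1.304
vertex -0.684 -1.899 -1.101
vertex 0.791 -1.78 -2.216
endloop
endfacet
facet normal 0.809 -0.566 -0.156
outer loop
vertex 1.584 -0.961 -1.079
vertex 0.368 -2.636 -1.304
vertex 0.791 -1.78 -2.216
endloop
endfacet
facet normal -0.492 -0.509 -0.706
outer loop
vertex 0.791 -1.78 -2.216
vertex -0.684 -1.899 -1.101
vertex -0.261 -1.044 -2.013
endloop
endfacet
facet normal 0.320 0.648 -0.691
outer loop
vertex -0.261 -1.044 -2.013
vertex 1.584 -0.961 -1.079
vertex 0.791 -1.78 -2.216
endloop
endfacet
facet normal -0.321 -0.648 0.691
outer loop
vertex 0.368 -2.636 -1.304
vertex 0.109 -1.08 0.036
vertex -0.684 -1.899 -1.101
endloop
endfacet
facet normal 0.809 -0.567 -0.156
outer loop
vertex 1.161 -1.816 -0.167
vertex 0.368 -2.636 -1.304
vertex 1.584 -0.961 -1.079
endloop
endfacet
facet normal -0.320 -0.648 0.691
outer loop
vertex 1.161 -1.816 -0.167
vertex 0.109 -1.08 0.036
vertex 0.368 -2.636 -1.304
endloop
endfacet
facet normal -0.809 0.567 0.156
outer loop
vertex -0.684 -1.899 -1.101
vertex 0.109 -1.08 0.036
vertex -0.261 -1.044 -2.013
endloop
endfacet
facet normal 0.321 0.648 -0.691
outer loop
vertex 0.532 -0.224 -0.876
vertex 1.584 -0.961 -1.079
vertex -0.261 -1.044 -2.013
endloop
endfacet
facet normal -0.809 0.566 0.156
outer loop
vertex -0.261 -1.044 -2.013
vertex 0.109 -1.08 0.036
vertex 0.532 -0.224 -0.876
endloop
endfacet
facet normal 0.493 0.509 0.706
outer loop
vertex 0.532 -0.224 -0.876
vertex 1.161 -1.816 -0.167
vertex 1.584 -0.961 -1.079
endloop
endfacet
facet normal 0.492 0.509 0.706
outer loop
vertex 0.109 -1.08 0.036
vertex 1.161 -1.816 -0.167
vertex 0.532 -0.224 -0.876
endloop
endfacet
facet normal -0.436 -0.436 0.787
outer loop
vertex 4.022 -1.95 -1.843
vertex 2.475 -1.645 -2.531
vertex 4.09 -3.67 -2.759
endloop
endfacet
facet normal 0.899 -0.177 0.400
outer loop
vertex 4.705 -3.055 -3.869
vertex 4.022 -1.95 -1.843
vertex 4.09 -3.67 -2.759
endloop
endfacet
facet normal -0.436 -0.436 0.787
outer loop
vertex 4.09 -3.67 -2.759
vertex 2.475 -1.645 -2.531
vertex 2.543 -3.365 -3.447
endloop
endfacet
facet normal 0.035 -0.882 -0.469
outer loop
vertex 2.543 -3.365 -3.447
vertex 4.705 -3.055 -3.869
vertex 4.09 -3.67 -2.759
endloop
endfacet
facet normal -0.035 0.882 0.469
outer loop
vertex 4.022 -1.95 -1.843
vertex 3.09 -1.03 -3.641
vertex 2.475 -1.645 -2.531
endloop
endfacet
facet normal 0.899 -0.177 0.400
outer loop
vertex 4.637 -1.335 -2.953
vertex 4.022 -1.95 -1.843
vertex 4.705 -3.055 -3.869
endloop
endfacet
facet normal -0.035 0.882 0.469
outer loop
vertex 4.637 -1.335 -2.953
vertex 3.09 -1.03 -3.641
vertex 4.022 -1.95 -1.843
endloop
endfacet
facet normal -0.899 0.177 -0.400
outer loop
vertex 2.475 -1.645 -2.531
vertex 3.09 -1.03 -3.641
vertex 2.543 -3.365 -3.447
endloop
endfacet
facet normal 0.035 -0.882 -0.469
outer loop
vertex 3.158 -2.75 -4.557
vertex 4.705 -3.055 -3.869
vertex 2.543 -3.365 -3.447
endloop
endfacet
facet normal -0.899 0.177 -0.400
outer loop
vertex 2.543 -3.365 -3.447
vertex 3.09 -1.03 -3.641
vertex 3.158 -2.75 -4.557
endloop
endfacet
facet normal 0.436 0.436 -0.787
outer loop
vertex 3.158 -2.75 -4.557
vertex 4.637 -1.335 -2.953
vertex 4.705 -3.055 -3.869
endloop
endfacet
facet normal 0.436 0.436 -0.787
outer loop
vertex 3.09 -1.03 -3.641
vertex 4.637 -1.335 -2.953
vertex 3.158 -2.75 -4.557
endloop
endfacet

endsolid


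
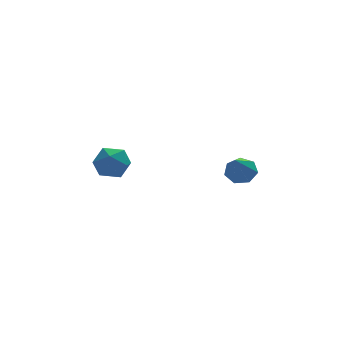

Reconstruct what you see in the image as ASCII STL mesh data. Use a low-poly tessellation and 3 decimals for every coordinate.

solid 
facet normal 0.389 0.603 -0.697
outer loop
vertex 3.992 1.589 -1.619
vertex 3.387 1.515 -2.021
vertex 3.534 2.013 -1.508
endloop
endfacet
facet normal 0.407 0.207 0.889
outer loop
vertex 3.992 1.589 -1.619
vertex 3.534 2.013 -1.508
vertex 2.673 0.405 -0.739
endloop
endfacet
facet normal 0.389 0.603 -0.697
outer loop
vertex 3.534 2.013 -1.508
vertex 3.387 1.515 -2.021
vertex 2.966 2.061 -1.784
endloop
endfacet
facet normal -0.329 0.545 0.771
outer loop
vertex 3.534 2.013 -1.508
vertex 2.966 2.061 -1.784
vertex 2.673 0.405 -0.739
endloop
endfacet
facet normal 0.389 0.602 -0.697
outer loop
vertex 2.966 2.061 -1.784
vertex 3.387 1.515 -2.021
vertex 2.715 1.698 -2.238
endloop
endfacet
facet normal -0.914 0.319 0.250
outer loop
vertex 2.966 2.061 -1.784
vertex 2.715 1.698 -2.238
vertex 2.673 0.405 -0.739
endloop
endfacet
facet normal 0.389 0.603 -0.697
outer loop
vertex 2.715 1.698 -2.238
vertex 3.387 1.515 -2.021
vertex 2.97 1.197 -2.529
endloop
endfacet
facet normal -0.911 -0.299 -0.284
outer loop
vertex 2.715 1.698 -2.238
vertex 2.97 1.197 -2.529
vertex 2.673 0.405 -0.739
endloop
endfacet
facet normal 0.388 0.603 -0.697
outer loop
vertex 2.97 1.197 -2.529
vertex 3.387 1.515 -2.021
vertex 3.54 0.935 -2.438
endloop
endfacet
facet normal -0.320 -0.845 -0.427
outer loop
vertex 2.97 1.197 -2.529
vertex 3.54 0.935 -2.438
vertex 2.673 0.405 -0.739
endloop
endfacet
facet normal 0.388 0.603 -0.697
outer loop
vertex 3.54 0.935 -2.438
vertex 3.387 1.515 -2.021
vertex 3.995 1.11 -2.033
endloop
endfacet
facet normal 0.413 -0.908 -0.072
outer loop
vertex 3.54 0.935 -2.438
vertex 3.995 1.11 -2.033
vertex 2.673 0.405 -0.739
endloop
endfacet
facet normal 0.389 0.604 -0.696
outer loop
vertex 3.995 1.11 -2.033
vertex 3.387 1.515 -2.021
vertex 3.992 1.589 -1.619
endloop
endfacet
facet normal 0.737 -0.439 0.514
outer loop
vertex 3.995 1.11 -2.033
vertex 3.992 1.589 -1.619
vertex 2.673 0.405 -0.739
endloop
endfacet
facet normal 0.017 -0.078 0.997
outer loop
vertex -2.35 2.394 -0.148
vertex -2.323 1.504 -0.218
vertex -1.563 1.974 -0.194
endloop
endfacet
facet normal 0.328 0.528 0.784
outer loop
vertex -2.35 2.394 -0.148
vertex -1.563 1.974 -0.194
vertex -1.692 2.731 -0.65
endloop
endfacet
facet normal -0.150 0.901 0.408
outer loop
vertex -2.35 2.394 -0.148
vertex -1.692 2.731 -0.65
vertex -2.532 2.73 -0.956
endloop
endfacet
facet normal -0.757 0.526 0.389
outer loop
vertex -2.35 2.394 -0.148
vertex -2.532 2.73 -0.956
vertex -2.922 1.971 -0.689
endloop
endfacet
facet normal -0.654 -0.079 0.753
outer loop
vertex -2.35 2.394 -0.148
vertex -2.922 1.971 -0.689
vertex -2.323 1.504 -0.218
endloop
endfacet
facet normal 0.867 0.357 0.348
outer loop
vertex -1.692 2.731 -0.65
vertex -1.563 1.974 -0.194
vertex -1.258 2.049 -1.031
endloop
endfacet
facet normal 0.363 -0.623 0.693
outer loop
vertex -1.563 1.974 -0.194
vertex -2.323 1.504 -0.218
vertex -1.648 1.29 -0.764
endloop
endfacet
facet normal -0.721 -0.625 0.298
outer loop
vertex -2.323 1.504 -0.218
vertex -2.922 1.971 -0.689
vertex -2.488 1.289 -1.07
endloop
endfacet
facet normal -0.889 0.354 -0.292
outer loop
vertex -2.922 1.971 -0.689
vertex -2.532 2.73 -0.956
vertex -2.617 2.046 -1.526
endloop
endfacet
facet normal 0.094 0.961 -0.261
outer loop
vertex -2.532 2.73 -0.956
vertex -1.692 2.731 -0.65
vertex -1.857 2.516 -1.502
endloop
endfacet
facet normal 0.757 -0.526 -0.389
outer loop
vertex -1.83 1.626 -1.572
vertex -1.258 2.049 -1.031
vertex -1.648 1.29 -0.764
endloop
endfacet
facet normal 0.150 -0.901 -0.408
outer loop
vertex -1.83 1.626 -1.572
vertex -1.648 1.29 -0.764
vertex -2.488 1.289 -1.07
endloop
endfacet
facet normal -0.328 -0.528 -0.784
outer loop
vertex -1.83 1.626 -1.572
vertex -2.488 1.289 -1.07
vertex -2.617 2.046 -1.526
endloop
endfacet
facet normal -0.017 0.078 -0.997
outer loop
vertex -1.83 1.626 -1.572
vertex -2.617 2.046 -1.526
vertex -1.857 2.516 -1.502
endloop
endfacet
facet normal 0.654 0.079 -0.753
outer loop
vertex -1.83 1.626 -1.572
vertex -1.857 2.516 -1.502
vertex -1.258 2.049 -1.031
endloop
endfacet
facet normal 0.889 -0.354 0.292
outer loop
vertex -1.648 1.29 -0.764
vertex -1.258 2.049 -1.031
vertex -1.563 1.974 -0.194
endloop
endfacet
facet normal -0.094 -0.961 0.261
outer loop
vertex -2.488 1.289 -1.07
vertex -1.648 1.29 -0.764
vertex -2.323 1.504 -0.218
endloop
endfacet
facet normal -0.867 -0.357 -0.348
outer loop
vertex -2.617 2.046 -1.526
vertex -2.488 1.289 -1.07
vertex -2.922 1.971 -0.689
endloop
endfacet
facet normal -0.363 0.623 -0.693
outer loop
vertex -1.857 2.516 -1.502
vertex -2.617 2.046 -1.526
vertex -2.532 2.73 -0.956
endloop
endfacet
facet normal 0.721 0.625 -0.298
outer loop
vertex -1.258 2.049 -1.031
vertex -1.857 2.516 -1.502
vertex -1.692 2.731 -0.65
endloop
endfacet

endsolid


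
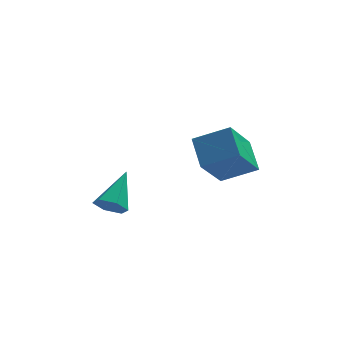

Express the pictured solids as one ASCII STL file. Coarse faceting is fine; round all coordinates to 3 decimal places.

solid 
facet normal -0.337 -0.732 -0.592
outer loop
vertex -0.359 1.106 0.094
vertex -0.982 1.343 0.155
vertex -0.588 1.562 -0.34
endloop
endfacet
facet normal 0.939 0.217 -0.267
outer loop
vertex -0.359 1.106 0.094
vertex -0.588 1.562 -0.34
vertex -0.398 2.617 1.185
endloop
endfacet
facet normal -0.337 -0.732 -0.592
outer loop
vertex -0.588 1.562 -0.34
vertex -0.982 1.343 0.155
vertex -1.211 1.799 -0.279
endloop
endfacet
facet normal 0.242 0.784 -0.572
outer loop
vertex -0.588 1.562 -0.34
vertex -1.211 1.799 -0.279
vertex -0.398 2.617 1.185
endloop
endfacet
facet normal -0.336 -0.732 -0.592
outer loop
vertex -1.211 1.799 -0.279
vertex -0.982 1.343 0.155
vertex -1.606 1.58 0.216
endloop
endfacet
facet normal -0.591 0.798 -0.118
outer loop
vertex -1.211 1.799 -0.279
vertex -1.606 1.58 0.216
vertex -0.398 2.617 1.185
endloop
endfacet
facet normal -0.336 -0.732 -0.592
outer loop
vertex -1.606 1.58 0.216
vertex -0.982 1.343 0.155
vertex -1.377 1.124 0.65
endloop
endfacet
facet normal -0.726 0.246 0.642
outer loop
vertex -1.606 1.58 0.216
vertex -1.377 1.124 0.65
vertex -0.398 2.617 1.185
endloop
endfacet
facet normal -0.336 -0.732 -0.592
outer loop
vertex -1.377 1.124 0.65
vertex -0.982 1.343 0.155
vertex -0.753 0.887 0.589
endloop
endfacet
facet normal -0.029 -0.320 0.947
outer loop
vertex -1.377 1.124 0.65
vertex -0.753 0.887 0.589
vertex -0.398 2.617 1.185
endloop
endfacet
facet normal -0.337 -0.732 -0.592
outer loop
vertex -0.753 0.887 0.589
vertex -0.982 1.343 0.155
vertex -0.359 1.106 0.094
endloop
endfacet
facet normal 0.804 -0.334 0.492
outer loop
vertex -0.753 0.887 0.589
vertex -0.359 1.106 0.094
vertex -0.398 2.617 1.185
endloop
endfacet
facet normal -0.900 0.091 -0.426
outer loop
vertex 1.915 2.76 2.726
vertex 2.695 3.923 1.326
vertex 2.175 1.634 1.935
endloop
endfacet
facet normal -0.394 -0.587 0.707
outer loop
vertex 3.525 1.497 2.574
vertex 1.915 2.76 2.726
vertex 2.175 1.634 1.935
endloop
endfacet
facet normal -0.900 0.091 -0.426
outer loop
vertex 2.175 1.634 1.935
vertex 2.695 3.923 1.326
vertex 2.955 2.797 0.535
endloop
endfacet
facet normal 0.186 -0.804 -0.565
outer loop
vertex 2.955 2.797 0.535
vertex 3.525 1.497 2.574
vertex 2.175 1.634 1.935
endloop
endfacet
facet normal -0.186 0.804 0.565
outer loop
vertex 1.915 2.76 2.726
vertex 4.045 3.786 1.965
vertex 2.695 3.923 1.326
endloop
endfacet
facet normal -0.394 -0.587 0.707
outer loop
vertex 3.265 2.623 3.365
vertex 1.915 2.76 2.726
vertex 3.525 1.497 2.574
endloop
endfacet
facet normal -0.186 0.804 0.565
outer loop
vertex 3.265 2.623 3.365
vertex 4.045 3.786 1.965
vertex 1.915 2.76 2.726
endloop
endfacet
facet normal 0.394 0.587 -0.707
outer loop
vertex 2.695 3.923 1.326
vertex 4.045 3.786 1.965
vertex 2.955 2.797 0.535
endloop
endfacet
facet normal 0.186 -0.804 -0.565
outer loop
vertex 4.305 2.66 1.174
vertex 3.525 1.497 2.574
vertex 2.955 2.797 0.535
endloop
endfacet
facet normal 0.394 0.587 -0.707
outer loop
vertex 2.955 2.797 0.535
vertex 4.045 3.786 1.965
vertex 4.305 2.66 1.174
endloop
endfacet
facet normal 0.900 -0.091 0.426
outer loop
vertex 4.305 2.66 1.174
vertex 3.265 2.623 3.365
vertex 3.525 1.497 2.574
endloop
endfacet
facet normal 0.900 -0.091 0.426
outer loop
vertex 4.045 3.786 1.965
vertex 3.265 2.623 3.365
vertex 4.305 2.66 1.174
endloop
endfacet

endsolid


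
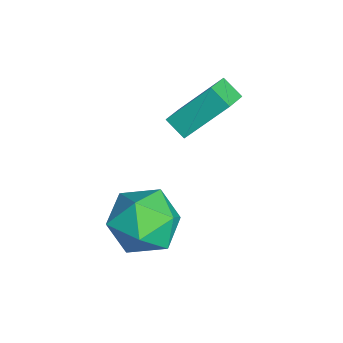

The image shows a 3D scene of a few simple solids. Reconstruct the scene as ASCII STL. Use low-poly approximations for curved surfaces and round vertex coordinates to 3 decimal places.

solid 
facet normal -0.788 0.462 -0.408
outer loop
vertex -0.146 4.444 0.838
vertex 0.383 4.936 0.373
vertex -0.178 3.096 -0.626
endloop
endfacet
facet normal -0.615 -0.573 0.541
outer loop
vertex 0.697 2.584 -0.173
vertex -0.146 4.444 0.838
vertex -0.178 3.096 -0.626
endloop
endfacet
facet normal -0.788 0.462 -0.408
outer loop
vertex -0.178 3.096 -0.626
vertex 0.383 4.936 0.373
vertex 0.352 3.589 -1.091
endloop
endfacet
facet normal -0.015 -0.677 -0.736
outer loop
vertex 0.352 3.589 -1.091
vertex 0.697 2.584 -0.173
vertex -0.178 3.096 -0.626
endloop
endfacet
facet normal 0.016 0.678 0.735
outer loop
vertex -0.146 4.444 0.838
vertex 1.258 4.424 0.826
vertex 0.383 4.936 0.373
endloop
endfacet
facet normal -0.616 -0.573 0.540
outer loop
vertex 0.728 3.931 1.291
vertex -0.146 4.444 0.838
vertex 0.697 2.584 -0.173
endloop
endfacet
facet normal 0.016 0.677 0.736
outer loop
vertex 0.728 3.931 1.291
vertex 1.258 4.424 0.826
vertex -0.146 4.444 0.838
endloop
endfacet
facet normal 0.615 0.573 -0.541
outer loop
vertex 0.383 4.936 0.373
vertex 1.258 4.424 0.826
vertex 0.352 3.589 -1.091
endloop
endfacet
facet normal -0.016 -0.677 -0.735
outer loop
vertex 1.226 3.076 -0.638
vertex 0.697 2.584 -0.173
vertex 0.352 3.589 -1.091
endloop
endfacet
facet normal 0.616 0.573 -0.541
outer loop
vertex 0.352 3.589 -1.091
vertex 1.258 4.424 0.826
vertex 1.226 3.076 -0.638
endloop
endfacet
facet normal 0.788 -0.461 0.408
outer loop
vertex 1.226 3.076 -0.638
vertex 0.728 3.931 1.291
vertex 0.697 2.584 -0.173
endloop
endfacet
facet normal 0.788 -0.462 0.408
outer loop
vertex 1.258 4.424 0.826
vertex 0.728 3.931 1.291
vertex 1.226 3.076 -0.638
endloop
endfacet
facet normal -0.002 0.413 0.911
outer loop
vertex 2.992 2.163 -1.175
vertex 3.815 1.331 -0.796
vertex 4.196 2.397 -1.278
endloop
endfacet
facet normal -0.140 0.902 0.409
outer loop
vertex 2.992 2.163 -1.175
vertex 4.196 2.397 -1.278
vertex 3.431 2.694 -2.194
endloop
endfacet
facet normal -0.720 0.692 0.051
outer loop
vertex 2.992 2.163 -1.175
vertex 3.431 2.694 -2.194
vertex 2.578 1.813 -2.279
endloop
endfacet
facet normal -0.941 0.073 0.330
outer loop
vertex 2.992 2.163 -1.175
vertex 2.578 1.813 -2.279
vertex 2.815 0.97 -1.415
endloop
endfacet
facet normal -0.497 -0.100 0.862
outer loop
vertex 2.992 2.163 -1.175
vertex 2.815 0.97 -1.415
vertex 3.815 1.331 -0.796
endloop
endfacet
facet normal 0.409 0.911 -0.046
outer loop
vertex 3.431 2.694 -2.194
vertex 4.196 2.397 -1.278
vertex 4.525 2.19 -2.445
endloop
endfacet
facet normal 0.632 0.120 0.765
outer loop
vertex 4.196 2.397 -1.278
vertex 3.815 1.331 -0.796
vertex 4.762 1.347 -1.581
endloop
endfacet
facet normal -0.169 -0.708 0.686
outer loop
vertex 3.815 1.331 -0.796
vertex 2.815 0.97 -1.415
vertex 3.909 0.466 -1.666
endloop
endfacet
facet normal -0.887 -0.428 -0.174
outer loop
vertex 2.815 0.97 -1.415
vertex 2.578 1.813 -2.279
vertex 3.144 0.763 -2.582
endloop
endfacet
facet normal -0.529 0.573 -0.626
outer loop
vertex 2.578 1.813 -2.279
vertex 3.431 2.694 -2.194
vertex 3.525 1.829 -3.064
endloop
endfacet
facet normal 0.941 -0.073 -0.330
outer loop
vertex 4.348 0.997 -2.685
vertex 4.525 2.19 -2.445
vertex 4.762 1.347 -1.581
endloop
endfacet
facet normal 0.720 -0.692 -0.051
outer loop
vertex 4.348 0.997 -2.685
vertex 4.762 1.347 -1.581
vertex 3.909 0.466 -1.666
endloop
endfacet
facet normal 0.140 -0.902 -0.409
outer loop
vertex 4.348 0.997 -2.685
vertex 3.909 0.466 -1.666
vertex 3.144 0.763 -2.582
endloop
endfacet
facet normal 0.002 -0.413 -0.911
outer loop
vertex 4.348 0.997 -2.685
vertex 3.144 0.763 -2.582
vertex 3.525 1.829 -3.064
endloop
endfacet
facet normal 0.497 0.100 -0.862
outer loop
vertex 4.348 0.997 -2.685
vertex 3.525 1.829 -3.064
vertex 4.525 2.19 -2.445
endloop
endfacet
facet normal 0.887 0.428 0.174
outer loop
vertex 4.762 1.347 -1.581
vertex 4.525 2.19 -2.445
vertex 4.196 2.397 -1.278
endloop
endfacet
facet normal 0.529 -0.573 0.626
outer loop
vertex 3.909 0.466 -1.666
vertex 4.762 1.347 -1.581
vertex 3.815 1.331 -0.796
endloop
endfacet
facet normal -0.409 -0.911 0.046
outer loop
vertex 3.144 0.763 -2.582
vertex 3.909 0.466 -1.666
vertex 2.815 0.97 -1.415
endloop
endfacet
facet normal -0.632 -0.120 -0.765
outer loop
vertex 3.525 1.829 -3.064
vertex 3.144 0.763 -2.582
vertex 2.578 1.813 -2.279
endloop
endfacet
facet normal 0.169 0.708 -0.686
outer loop
vertex 4.525 2.19 -2.445
vertex 3.525 1.829 -3.064
vertex 3.431 2.694 -2.194
endloop
endfacet

endsolid


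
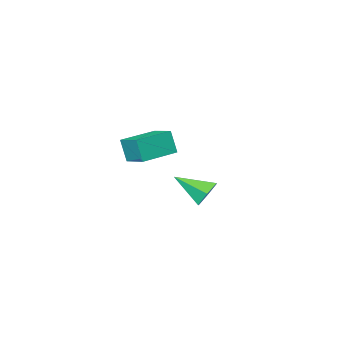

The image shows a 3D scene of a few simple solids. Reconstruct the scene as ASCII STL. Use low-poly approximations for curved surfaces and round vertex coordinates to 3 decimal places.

solid 
facet normal -0.523 0.703 -0.481
outer loop
vertex 3.405 1.188 -0.163
vertex 3.07 0.747 -0.443
vertex 2.884 0.981 0.101
endloop
endfacet
facet normal 0.328 0.311 0.892
outer loop
vertex 3.405 1.188 -0.163
vertex 2.884 0.981 0.101
vertex 3.75 -0.167 0.183
endloop
endfacet
facet normal -0.524 0.703 -0.481
outer loop
vertex 2.884 0.981 0.101
vertex 3.07 0.747 -0.443
vertex 2.549 0.54 -0.178
endloop
endfacet
facet normal -0.409 -0.246 0.879
outer loop
vertex 2.884 0.981 0.101
vertex 2.549 0.54 -0.178
vertex 3.75 -0.167 0.183
endloop
endfacet
facet normal -0.524 0.704 -0.480
outer loop
vertex 2.549 0.54 -0.178
vertex 3.07 0.747 -0.443
vertex 2.734 0.307 -0.722
endloop
endfacet
facet normal -0.537 -0.826 0.171
outer loop
vertex 2.549 0.54 -0.178
vertex 2.734 0.307 -0.722
vertex 3.75 -0.167 0.183
endloop
endfacet
facet normal -0.522 0.704 -0.481
outer loop
vertex 2.734 0.307 -0.722
vertex 3.07 0.747 -0.443
vertex 3.256 0.514 -0.986
endloop
endfacet
facet normal 0.071 -0.848 -0.524
outer loop
vertex 2.734 0.307 -0.722
vertex 3.256 0.514 -0.986
vertex 3.75 -0.167 0.183
endloop
endfacet
facet normal -0.523 0.703 -0.481
outer loop
vertex 3.256 0.514 -0.986
vertex 3.07 0.747 -0.443
vertex 3.591 0.954 -0.707
endloop
endfacet
facet normal 0.808 -0.291 -0.511
outer loop
vertex 3.256 0.514 -0.986
vertex 3.591 0.954 -0.707
vertex 3.75 -0.167 0.183
endloop
endfacet
facet normal -0.523 0.703 -0.481
outer loop
vertex 3.591 0.954 -0.707
vertex 3.07 0.747 -0.443
vertex 3.405 1.188 -0.163
endloop
endfacet
facet normal 0.937 0.289 0.196
outer loop
vertex 3.591 0.954 -0.707
vertex 3.405 1.188 -0.163
vertex 3.75 -0.167 0.183
endloop
endfacet
facet normal -0.999 -0.017 0.051
outer loop
vertex 1.612 -4.419 0.247
vertex 1.613 -3.426 0.591
vertex 1.559 -4.098 -0.677
endloop
endfacet
facet normal -0.001 -0.945 -0.328
outer loop
vertex 3.007 -4.074 -0.751
vertex 1.612 -4.419 0.247
vertex 1.559 -4.098 -0.677
endloop
endfacet
facet normal -0.999 -0.017 0.051
outer loop
vertex 1.559 -4.098 -0.677
vertex 1.613 -3.426 0.591
vertex 1.56 -3.106 -0.333
endloop
endfacet
facet normal -0.054 0.327 -0.943
outer loop
vertex 1.56 -3.106 -0.333
vertex 3.007 -4.074 -0.751
vertex 1.559 -4.098 -0.677
endloop
endfacet
facet normal 0.054 -0.327 0.944
outer loop
vertex 1.612 -4.419 0.247
vertex 3.061 -3.402 0.517
vertex 1.613 -3.426 0.591
endloop
endfacet
facet normal -0.000 -0.945 -0.327
outer loop
vertex 3.06 -4.394 0.173
vertex 1.612 -4.419 0.247
vertex 3.007 -4.074 -0.751
endloop
endfacet
facet normal 0.054 -0.327 0.943
outer loop
vertex 3.06 -4.394 0.173
vertex 3.061 -3.402 0.517
vertex 1.612 -4.419 0.247
endloop
endfacet
facet normal 0.001 0.945 0.327
outer loop
vertex 1.613 -3.426 0.591
vertex 3.061 -3.402 0.517
vertex 1.56 -3.106 -0.333
endloop
endfacet
facet normal -0.054 0.327 -0.944
outer loop
vertex 3.008 -3.081 -0.407
vertex 3.007 -4.074 -0.751
vertex 1.56 -3.106 -0.333
endloop
endfacet
facet normal 0.000 0.945 0.328
outer loop
vertex 1.56 -3.106 -0.333
vertex 3.061 -3.402 0.517
vertex 3.008 -3.081 -0.407
endloop
endfacet
facet normal 0.999 0.017 -0.051
outer loop
vertex 3.008 -3.081 -0.407
vertex 3.06 -4.394 0.173
vertex 3.007 -4.074 -0.751
endloop
endfacet
facet normal 0.999 0.017 -0.051
outer loop
vertex 3.061 -3.402 0.517
vertex 3.06 -4.394 0.173
vertex 3.008 -3.081 -0.407
endloop
endfacet

endsolid


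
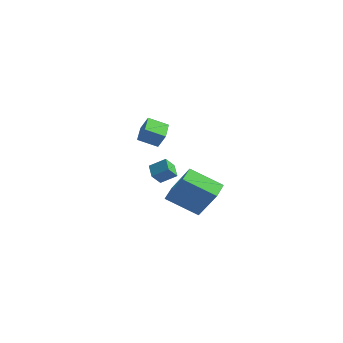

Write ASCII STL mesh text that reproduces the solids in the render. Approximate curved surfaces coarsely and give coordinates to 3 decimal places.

solid 
facet normal -0.690 0.551 0.468
outer loop
vertex -2.538 1.403 0.076
vertex -1.826 1.853 0.596
vertex -2.475 1.983 -0.514
endloop
endfacet
facet normal -0.720 -0.455 -0.524
outer loop
vertex -1.854 1.487 -0.936
vertex -2.538 1.403 0.076
vertex -2.475 1.983 -0.514
endloop
endfacet
facet normal -0.690 0.551 0.468
outer loop
vertex -2.475 1.983 -0.514
vertex -1.826 1.853 0.596
vertex -1.763 2.433 0.006
endloop
endfacet
facet normal 0.076 0.700 -0.710
outer loop
vertex -1.763 2.433 0.006
vertex -1.854 1.487 -0.936
vertex -2.475 1.983 -0.514
endloop
endfacet
facet normal -0.076 -0.700 0.710
outer loop
vertex -2.538 1.403 0.076
vertex -1.205 1.357 0.174
vertex -1.826 1.853 0.596
endloop
endfacet
facet normal -0.720 -0.455 -0.524
outer loop
vertex -1.917 0.907 -0.346
vertex -2.538 1.403 0.076
vertex -1.854 1.487 -0.936
endloop
endfacet
facet normal -0.076 -0.700 0.710
outer loop
vertex -1.917 0.907 -0.346
vertex -1.205 1.357 0.174
vertex -2.538 1.403 0.076
endloop
endfacet
facet normal 0.720 0.455 0.524
outer loop
vertex -1.826 1.853 0.596
vertex -1.205 1.357 0.174
vertex -1.763 2.433 0.006
endloop
endfacet
facet normal 0.076 0.700 -0.710
outer loop
vertex -1.142 1.937 -0.416
vertex -1.854 1.487 -0.936
vertex -1.763 2.433 0.006
endloop
endfacet
facet normal 0.720 0.455 0.524
outer loop
vertex -1.763 2.433 0.006
vertex -1.205 1.357 0.174
vertex -1.142 1.937 -0.416
endloop
endfacet
facet normal 0.690 -0.551 -0.468
outer loop
vertex -1.142 1.937 -0.416
vertex -1.917 0.907 -0.346
vertex -1.854 1.487 -0.936
endloop
endfacet
facet normal 0.690 -0.551 -0.468
outer loop
vertex -1.205 1.357 0.174
vertex -1.917 0.907 -0.346
vertex -1.142 1.937 -0.416
endloop
endfacet
facet normal -0.719 -0.459 0.521
outer loop
vertex 2.872 -2.306 1.64
vertex 2.448 -1.32 1.924
vertex 1.793 -2.334 0.125
endloop
endfacet
facet normal 0.382 -0.888 -0.255
outer loop
vertex 3.132 -1.48 -0.844
vertex 2.872 -2.306 1.64
vertex 1.793 -2.334 0.125
endloop
endfacet
facet normal -0.719 -0.459 0.521
outer loop
vertex 1.793 -2.334 0.125
vertex 2.448 -1.32 1.924
vertex 1.369 -1.348 0.409
endloop
endfacet
facet normal -0.580 -0.015 -0.814
outer loop
vertex 1.369 -1.348 0.409
vertex 3.132 -1.48 -0.844
vertex 1.793 -2.334 0.125
endloop
endfacet
facet normal 0.580 0.015 0.814
outer loop
vertex 2.872 -2.306 1.64
vertex 3.787 -0.466 0.955
vertex 2.448 -1.32 1.924
endloop
endfacet
facet normal 0.382 -0.888 -0.255
outer loop
vertex 4.211 -1.452 0.671
vertex 2.872 -2.306 1.64
vertex 3.132 -1.48 -0.844
endloop
endfacet
facet normal 0.580 0.015 0.814
outer loop
vertex 4.211 -1.452 0.671
vertex 3.787 -0.466 0.955
vertex 2.872 -2.306 1.64
endloop
endfacet
facet normal -0.382 0.888 0.255
outer loop
vertex 2.448 -1.32 1.924
vertex 3.787 -0.466 0.955
vertex 1.369 -1.348 0.409
endloop
endfacet
facet normal -0.580 -0.015 -0.814
outer loop
vertex 2.708 -0.494 -0.56
vertex 3.132 -1.48 -0.844
vertex 1.369 -1.348 0.409
endloop
endfacet
facet normal -0.382 0.888 0.255
outer loop
vertex 1.369 -1.348 0.409
vertex 3.787 -0.466 0.955
vertex 2.708 -0.494 -0.56
endloop
endfacet
facet normal 0.719 0.459 -0.521
outer loop
vertex 2.708 -0.494 -0.56
vertex 4.211 -1.452 0.671
vertex 3.132 -1.48 -0.844
endloop
endfacet
facet normal 0.719 0.459 -0.521
outer loop
vertex 3.787 -0.466 0.955
vertex 4.211 -1.452 0.671
vertex 2.708 -0.494 -0.56
endloop
endfacet
facet normal -0.512 -0.040 -0.858
outer loop
vertex -3.141 1.213 1.771
vertex -3.837 2.235 2.139
vertex -2.379 1.907 1.284
endloop
endfacet
facet normal 0.540 -0.792 -0.285
outer loop
vertex -1.903 1.945 2.081
vertex -3.141 1.213 1.771
vertex -2.379 1.907 1.284
endloop
endfacet
facet normal -0.512 -0.041 -0.858
outer loop
vertex -2.379 1.907 1.284
vertex -3.837 2.235 2.139
vertex -3.075 2.929 1.651
endloop
endfacet
facet normal 0.668 0.609 -0.428
outer loop
vertex -3.075 2.929 1.651
vertex -1.903 1.945 2.081
vertex -2.379 1.907 1.284
endloop
endfacet
facet normal -0.668 -0.609 0.428
outer loop
vertex -3.141 1.213 1.771
vertex -3.361 2.273 2.936
vertex -3.837 2.235 2.139
endloop
endfacet
facet normal 0.540 -0.792 -0.284
outer loop
vertex -2.665 1.251 2.569
vertex -3.141 1.213 1.771
vertex -1.903 1.945 2.081
endloop
endfacet
facet normal -0.668 -0.609 0.428
outer loop
vertex -2.665 1.251 2.569
vertex -3.361 2.273 2.936
vertex -3.141 1.213 1.771
endloop
endfacet
facet normal -0.540 0.792 0.284
outer loop
vertex -3.837 2.235 2.139
vertex -3.361 2.273 2.936
vertex -3.075 2.929 1.651
endloop
endfacet
facet normal 0.668 0.609 -0.428
outer loop
vertex -2.599 2.967 2.449
vertex -1.903 1.945 2.081
vertex -3.075 2.929 1.651
endloop
endfacet
facet normal -0.540 0.792 0.284
outer loop
vertex -3.075 2.929 1.651
vertex -3.361 2.273 2.936
vertex -2.599 2.967 2.449
endloop
endfacet
facet normal 0.513 0.040 0.858
outer loop
vertex -2.599 2.967 2.449
vertex -2.665 1.251 2.569
vertex -1.903 1.945 2.081
endloop
endfacet
facet normal 0.512 0.040 0.858
outer loop
vertex -3.361 2.273 2.936
vertex -2.665 1.251 2.569
vertex -2.599 2.967 2.449
endloop
endfacet

endsolid


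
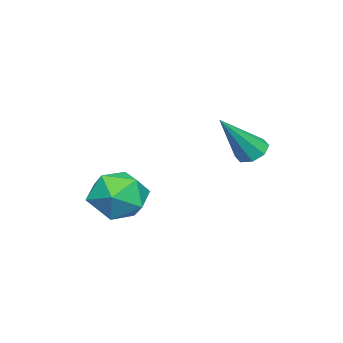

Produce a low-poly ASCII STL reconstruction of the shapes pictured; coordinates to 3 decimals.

solid 
facet normal -0.956 0.208 0.208
outer loop
vertex 0.898 -1.52 1.458
vertex 1.133 -1.378 2.396
vertex 1.159 -0.63 1.766
endloop
endfacet
facet normal -0.794 0.393 -0.463
outer loop
vertex 0.898 -1.52 1.458
vertex 1.159 -0.63 1.766
vertex 1.491 -0.967 0.91
endloop
endfacet
facet normal -0.565 -0.190 -0.803
outer loop
vertex 0.898 -1.52 1.458
vertex 1.491 -0.967 0.91
vertex 1.669 -1.924 1.011
endloop
endfacet
facet normal -0.584 -0.735 -0.343
outer loop
vertex 0.898 -1.52 1.458
vertex 1.669 -1.924 1.011
vertex 1.448 -2.177 1.929
endloop
endfacet
facet normal -0.825 -0.490 0.281
outer loop
vertex 0.898 -1.52 1.458
vertex 1.448 -2.177 1.929
vertex 1.133 -1.378 2.396
endloop
endfacet
facet normal -0.256 0.862 -0.438
outer loop
vertex 1.491 -0.967 0.91
vertex 1.159 -0.63 1.766
vertex 2.092 -0.483 1.511
endloop
endfacet
facet normal -0.517 0.562 0.646
outer loop
vertex 1.159 -0.63 1.766
vertex 1.133 -1.378 2.396
vertex 1.871 -0.736 2.429
endloop
endfacet
facet normal -0.307 -0.568 0.764
outer loop
vertex 1.133 -1.378 2.396
vertex 1.448 -2.177 1.929
vertex 2.049 -1.693 2.53
endloop
endfacet
facet normal 0.085 -0.966 -0.246
outer loop
vertex 1.448 -2.177 1.929
vertex 1.669 -1.924 1.011
vertex 2.381 -2.03 1.674
endloop
endfacet
facet normal 0.116 -0.083 -0.990
outer loop
vertex 1.669 -1.924 1.011
vertex 1.491 -0.967 0.91
vertex 2.407 -1.282 1.044
endloop
endfacet
facet normal 0.584 0.735 0.343
outer loop
vertex 2.642 -1.14 1.982
vertex 2.092 -0.483 1.511
vertex 1.871 -0.736 2.429
endloop
endfacet
facet normal 0.565 0.190 0.803
outer loop
vertex 2.642 -1.14 1.982
vertex 1.871 -0.736 2.429
vertex 2.049 -1.693 2.53
endloop
endfacet
facet normal 0.794 -0.393 0.463
outer loop
vertex 2.642 -1.14 1.982
vertex 2.049 -1.693 2.53
vertex 2.381 -2.03 1.674
endloop
endfacet
facet normal 0.956 -0.208 -0.208
outer loop
vertex 2.642 -1.14 1.982
vertex 2.381 -2.03 1.674
vertex 2.407 -1.282 1.044
endloop
endfacet
facet normal 0.825 0.490 -0.281
outer loop
vertex 2.642 -1.14 1.982
vertex 2.407 -1.282 1.044
vertex 2.092 -0.483 1.511
endloop
endfacet
facet normal -0.085 0.966 0.246
outer loop
vertex 1.871 -0.736 2.429
vertex 2.092 -0.483 1.511
vertex 1.159 -0.63 1.766
endloop
endfacet
facet normal -0.116 0.083 0.990
outer loop
vertex 2.049 -1.693 2.53
vertex 1.871 -0.736 2.429
vertex 1.133 -1.378 2.396
endloop
endfacet
facet normal 0.256 -0.862 0.438
outer loop
vertex 2.381 -2.03 1.674
vertex 2.049 -1.693 2.53
vertex 1.448 -2.177 1.929
endloop
endfacet
facet normal 0.517 -0.562 -0.646
outer loop
vertex 2.407 -1.282 1.044
vertex 2.381 -2.03 1.674
vertex 1.669 -1.924 1.011
endloop
endfacet
facet normal 0.307 0.568 -0.764
outer loop
vertex 2.092 -0.483 1.511
vertex 2.407 -1.282 1.044
vertex 1.491 -0.967 0.91
endloop
endfacet
facet normal -0.533 0.348 -0.771
outer loop
vertex 0.47 2.112 3.017
vertex 0.016 1.939 3.253
vertex 0.301 2.398 3.263
endloop
endfacet
facet normal 0.857 0.515 -0.010
outer loop
vertex 0.47 2.112 3.017
vertex 0.301 2.398 3.263
vertex 0.964 1.321 4.627
endloop
endfacet
facet normal -0.533 0.348 -0.771
outer loop
vertex 0.301 2.398 3.263
vertex 0.016 1.939 3.253
vertex -0.035 2.415 3.503
endloop
endfacet
facet normal 0.369 0.808 0.459
outer loop
vertex 0.301 2.398 3.263
vertex -0.035 2.415 3.503
vertex 0.964 1.321 4.627
endloop
endfacet
facet normal -0.533 0.348 -0.771
outer loop
vertex -0.035 2.415 3.503
vertex 0.016 1.939 3.253
vertex -0.341 2.154 3.597
endloop
endfacet
facet normal -0.250 0.574 0.780
outer loop
vertex -0.035 2.415 3.503
vertex -0.341 2.154 3.597
vertex 0.964 1.321 4.627
endloop
endfacet
facet normal -0.533 0.349 -0.771
outer loop
vertex -0.341 2.154 3.597
vertex 0.016 1.939 3.253
vertex -0.438 1.767 3.489
endloop
endfacet
facet normal -0.640 -0.054 0.767
outer loop
vertex -0.341 2.154 3.597
vertex -0.438 1.767 3.489
vertex 0.964 1.321 4.627
endloop
endfacet
facet normal -0.533 0.348 -0.771
outer loop
vertex -0.438 1.767 3.489
vertex 0.016 1.939 3.253
vertex -0.269 1.481 3.243
endloop
endfacet
facet normal -0.569 -0.703 0.426
outer loop
vertex -0.438 1.767 3.489
vertex -0.269 1.481 3.243
vertex 0.964 1.321 4.627
endloop
endfacet
facet normal -0.531 0.347 -0.773
outer loop
vertex -0.269 1.481 3.243
vertex 0.016 1.939 3.253
vertex 0.067 1.463 3.004
endloop
endfacet
facet normal -0.083 -0.996 -0.041
outer loop
vertex -0.269 1.481 3.243
vertex 0.067 1.463 3.004
vertex 0.964 1.321 4.627
endloop
endfacet
facet normal -0.534 0.346 -0.772
outer loop
vertex 0.067 1.463 3.004
vertex 0.016 1.939 3.253
vertex 0.373 1.725 2.91
endloop
endfacet
facet normal 0.539 -0.760 -0.364
outer loop
vertex 0.067 1.463 3.004
vertex 0.373 1.725 2.91
vertex 0.964 1.321 4.627
endloop
endfacet
facet normal -0.533 0.347 -0.772
outer loop
vertex 0.373 1.725 2.91
vertex 0.016 1.939 3.253
vertex 0.47 2.112 3.017
endloop
endfacet
facet normal 0.927 -0.135 -0.351
outer loop
vertex 0.373 1.725 2.91
vertex 0.47 2.112 3.017
vertex 0.964 1.321 4.627
endloop
endfacet

endsolid
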